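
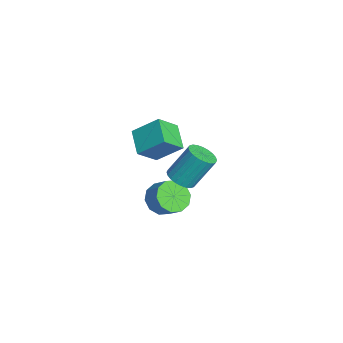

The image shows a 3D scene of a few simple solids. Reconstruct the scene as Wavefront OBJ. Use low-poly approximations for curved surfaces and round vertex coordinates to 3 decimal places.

v 1.793 1.434 -2.821
v 2.606 1.588 -2.897
v 2.559 2.68 -1.174
v 1.747 2.526 -1.099
v 2.479 1.838 -3.059
v 2.432 2.93 -1.336
v 2.247 2.026 -3.184
v 2.201 3.118 -1.462
v 1.947 2.125 -3.255
v 1.9 3.217 -1.533
v 1.623 2.118 -3.26
v 1.577 3.21 -1.537
v 1.325 2.007 -3.197
v 1.279 3.099 -1.475
v 1.099 1.809 -3.078
v 1.052 2.901 -1.355
v 0.978 1.554 -2.919
v 0.931 2.646 -1.197
v 0.981 1.28 -2.746
v 0.934 2.372 -1.023
v 1.108 1.03 -2.584
v 1.061 2.122 -0.861
v 1.339 0.842 -2.458
v 1.293 1.934 -0.736
v 1.64 0.743 -2.387
v 1.593 1.835 -0.665
v 1.963 0.75 -2.383
v 1.917 1.842 -0.66
v 2.261 0.861 -2.445
v 2.215 1.953 -0.723
v 2.488 1.059 -2.565
v 2.441 2.151 -0.842
v 2.609 1.314 -2.723
v 2.562 2.406 -1.001
v 3.2 -1.108 1.999
v 3.599 0.136 3.056
v 2.664 -0.133 1.054
v 3.062 1.111 2.111
v 4.558 -0.991 1.349
v 4.956 0.253 2.406
v 4.021 -0.016 0.404
v 4.42 1.228 1.461
v 1.732 0.486 -4.345
v 2.274 0.808 -5.109
v 3.03 1.316 -4.359
v 2.488 0.994 -3.595
v 1.857 1.236 -4.979
v 2.613 1.744 -4.229
v 1.392 1.378 -4.607
v 2.148 1.886 -3.857
v 1.057 1.179 -4.135
v 1.813 1.687 -3.385
v 0.98 0.716 -3.743
v 1.736 1.224 -2.993
v 1.19 0.164 -3.581
v 1.946 0.672 -2.831
v 1.607 -0.264 -3.711
v 2.363 0.244 -2.961
v 2.072 -0.406 -4.083
v 2.828 0.102 -3.333
v 2.407 -0.207 -4.555
v 3.163 0.301 -3.805
v 2.484 0.256 -4.947
v 3.24 0.764 -4.197
f 2 1 5
f 2 5 3
f 3 5 6
f 3 6 4
f 5 1 7
f 5 7 6
f 6 7 8
f 6 8 4
f 7 1 9
f 7 9 8
f 8 9 10
f 8 10 4
f 9 1 11
f 9 11 10
f 10 11 12
f 10 12 4
f 11 1 13
f 11 13 12
f 12 13 14
f 12 14 4
f 13 1 15
f 13 15 14
f 14 15 16
f 14 16 4
f 15 1 17
f 15 17 16
f 16 17 18
f 16 18 4
f 17 1 19
f 17 19 18
f 18 19 20
f 18 20 4
f 19 1 21
f 19 21 20
f 20 21 22
f 20 22 4
f 21 1 23
f 21 23 22
f 22 23 24
f 22 24 4
f 23 1 25
f 23 25 24
f 24 25 26
f 24 26 4
f 25 1 27
f 25 27 26
f 26 27 28
f 26 28 4
f 27 1 29
f 27 29 28
f 28 29 30
f 28 30 4
f 29 1 31
f 29 31 30
f 30 31 32
f 30 32 4
f 31 1 33
f 31 33 32
f 32 33 34
f 32 34 4
f 33 1 2
f 33 2 34
f 34 2 3
f 34 3 4
f 36 38 35
f 39 36 35
f 35 38 37
f 37 39 35
f 36 42 38
f 40 36 39
f 40 42 36
f 38 42 37
f 41 39 37
f 37 42 41
f 41 40 39
f 42 40 41
f 44 43 47
f 44 47 45
f 45 47 48
f 45 48 46
f 47 43 49
f 47 49 48
f 48 49 50
f 48 50 46
f 49 43 51
f 49 51 50
f 50 51 52
f 50 52 46
f 51 43 53
f 51 53 52
f 52 53 54
f 52 54 46
f 53 43 55
f 53 55 54
f 54 55 56
f 54 56 46
f 55 43 57
f 55 57 56
f 56 57 58
f 56 58 46
f 57 43 59
f 57 59 58
f 58 59 60
f 58 60 46
f 59 43 61
f 59 61 60
f 60 61 62
f 60 62 46
f 61 43 63
f 61 63 62
f 62 63 64
f 62 64 46
f 63 43 44
f 63 44 64
f 64 44 45
f 64 45 46



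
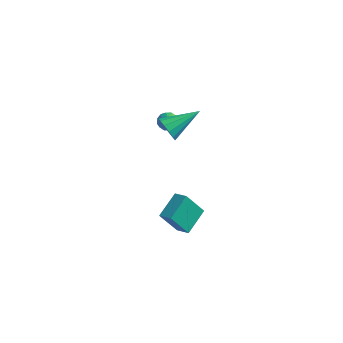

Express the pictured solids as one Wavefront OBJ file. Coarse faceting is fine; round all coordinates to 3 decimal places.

v -2.305 3.859 -4.188
v -1.965 3.336 -4.091
v -2.895 3.624 -3.389
v -2.555 3.101 -3.292
v -2.299 3.668 -3.185
v -1.935 3.813 -3.679
v -2.925 3.147 -3.801
v -2.561 3.292 -4.295
v -2.348 2.896 -3.852
v -1.961 3.218 -3.472
v -2.899 3.742 -4.008
v -2.512 4.064 -3.628
v -2.084 3.618 -4.21
v -2.776 3.342 -3.27
v -2.626 3.675 -3.208
v -2.426 3.368 -3.151
v -2.066 3.899 -3.968
v -1.866 3.592 -3.911
v -2.062 3.786 -3.378
v -2.994 3.368 -3.569
v -2.794 3.061 -3.512
v -2.434 3.592 -4.329
v -2.234 3.285 -4.272
v -2.798 3.174 -4.102
v -2.109 3.052 -4.012
v -2.455 2.914 -3.542
v -2.673 2.941 -3.841
v -2.459 3.026 -4.132
v -1.881 3.242 -3.789
v -2.228 3.103 -3.319
v -2.078 3.437 -3.256
v -1.864 3.522 -3.547
v -2.107 2.983 -3.648
v -2.632 3.857 -4.161
v -2.979 3.718 -3.691
v -2.996 3.438 -3.933
v -2.782 3.523 -4.224
v -2.405 4.046 -3.938
v -2.751 3.908 -3.468
v -2.401 3.934 -3.348
v -2.187 4.019 -3.639
v -2.753 3.977 -3.832
v 0.919 -4.733 -3.072
v 1.22 -3.3 -2.477
v 0.184 -4.431 -3.427
v 0.485 -2.998 -2.832
v 1.735 -4.342 -4.428
v 2.036 -2.909 -3.833
v 1 -4.04 -4.783
v 1.301 -2.607 -4.188
v -1.931 2.07 -2.985
v -1.455 1.99 -3.648
v -0.589 3.51 -2.195
v -1.757 2.326 -3.745
v -2.115 2.58 -3.6
v -2.414 2.673 -3.261
v -2.56 2.574 -2.834
v -2.506 2.316 -2.454
v -2.269 1.979 -2.244
v -1.925 1.672 -2.268
v -1.583 1.491 -2.52
v -1.351 1.494 -2.92
v -1.303 1.68 -3.34
f 1 38 17
f 38 12 41
f 17 41 6
f 38 41 17
f 1 17 13
f 17 6 18
f 13 18 2
f 17 18 13
f 1 13 22
f 13 2 23
f 22 23 8
f 13 23 22
f 1 22 34
f 22 8 37
f 34 37 11
f 22 37 34
f 1 34 38
f 34 11 42
f 38 42 12
f 34 42 38
f 2 18 29
f 18 6 32
f 29 32 10
f 18 32 29
f 6 41 19
f 41 12 40
f 19 40 5
f 41 40 19
f 12 42 39
f 42 11 35
f 39 35 3
f 42 35 39
f 11 37 36
f 37 8 24
f 36 24 7
f 37 24 36
f 8 23 28
f 23 2 25
f 28 25 9
f 23 25 28
f 4 30 16
f 30 10 31
f 16 31 5
f 30 31 16
f 4 16 14
f 16 5 15
f 14 15 3
f 16 15 14
f 4 14 21
f 14 3 20
f 21 20 7
f 14 20 21
f 4 21 26
f 21 7 27
f 26 27 9
f 21 27 26
f 4 26 30
f 26 9 33
f 30 33 10
f 26 33 30
f 5 31 19
f 31 10 32
f 19 32 6
f 31 32 19
f 3 15 39
f 15 5 40
f 39 40 12
f 15 40 39
f 7 20 36
f 20 3 35
f 36 35 11
f 20 35 36
f 9 27 28
f 27 7 24
f 28 24 8
f 27 24 28
f 10 33 29
f 33 9 25
f 29 25 2
f 33 25 29
f 44 46 43
f 47 44 43
f 43 46 45
f 45 47 43
f 44 50 46
f 48 44 47
f 48 50 44
f 46 50 45
f 49 47 45
f 45 50 49
f 49 48 47
f 50 48 49
f 52 51 54
f 52 54 53
f 54 51 55
f 54 55 53
f 55 51 56
f 55 56 53
f 56 51 57
f 56 57 53
f 57 51 58
f 57 58 53
f 58 51 59
f 58 59 53
f 59 51 60
f 59 60 53
f 60 51 61
f 60 61 53
f 61 51 62
f 61 62 53
f 62 51 63
f 62 63 53
f 63 51 52
f 63 52 53



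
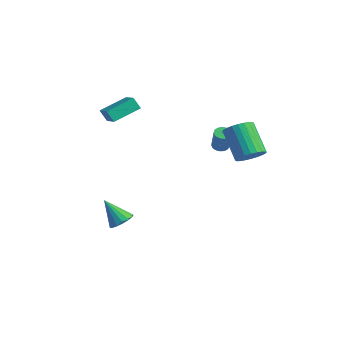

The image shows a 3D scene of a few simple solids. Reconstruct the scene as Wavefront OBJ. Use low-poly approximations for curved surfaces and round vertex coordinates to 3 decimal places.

v 4.245 2.497 2.562
v 4.684 3.238 2.784
v 3.195 3.685 4.24
v 2.755 2.943 4.018
v 4.474 3.356 2.533
v 2.985 3.803 3.99
v 4.23 3.343 2.287
v 2.741 3.79 3.743
v 3.987 3.201 2.083
v 2.498 3.648 3.539
v 3.784 2.952 1.951
v 2.295 3.399 3.408
v 3.651 2.634 1.913
v 2.162 3.08 3.369
v 3.608 2.295 1.973
v 2.119 2.741 3.43
v 3.662 1.986 2.123
v 2.173 2.432 3.579
v 3.805 1.755 2.34
v 2.316 2.202 3.796
v 4.015 1.637 2.59
v 2.526 2.084 4.047
v 4.259 1.65 2.837
v 2.77 2.097 4.293
v 4.502 1.792 3.041
v 3.013 2.239 4.497
v 4.705 2.041 3.172
v 3.216 2.488 4.629
v 4.838 2.36 3.211
v 3.349 2.806 4.667
v 4.881 2.699 3.15
v 3.392 3.145 4.607
v 4.827 3.008 3.001
v 3.338 3.454 4.457
v 0.505 3.788 1.129
v 0.953 3.618 0.953
v 1.383 3.383 2.275
v 0.935 3.552 2.451
v 0.989 3.858 0.984
v 1.419 3.622 2.306
v 0.914 4.081 1.048
v 1.344 3.846 2.37
v 0.746 4.237 1.131
v 1.176 4.002 2.453
v 0.522 4.29 1.213
v 0.952 4.055 2.535
v 0.295 4.228 1.276
v 0.725 3.993 2.598
v 0.115 4.066 1.305
v 0.545 3.83 2.627
v 0.025 3.839 1.294
v 0.455 3.604 2.616
v 0.045 3.601 1.245
v 0.475 3.365 2.567
v 0.17 3.405 1.17
v 0.6 3.17 2.492
v 0.372 3.297 1.085
v 0.802 3.062 2.407
v 0.604 3.302 1.01
v 1.034 3.066 2.332
v 0.814 3.417 0.963
v 1.244 3.182 2.285
v -3.899 -0.744 3.005
v -4.333 -0.895 3.696
v -3.563 0.908 3.578
v -3.997 0.756 4.269
v -2.743 -1.196 3.631
v -3.177 -1.348 4.322
v -2.407 0.455 4.204
v -2.841 0.304 4.895
v -1.026 -2.203 -3.226
v -0.625 -2.861 -3.106
v -2.054 -2.577 -1.834
v -0.432 -2.58 -2.889
v -0.399 -2.198 -2.761
v -0.534 -1.818 -2.759
v -0.801 -1.54 -2.881
v -1.128 -1.441 -3.096
v -1.427 -1.545 -3.345
v -1.62 -1.826 -3.563
v -1.653 -2.207 -3.69
v -1.518 -2.588 -3.693
v -1.251 -2.865 -3.57
v -0.924 -2.965 -3.356
f 2 1 5
f 2 5 3
f 3 5 6
f 3 6 4
f 5 1 7
f 5 7 6
f 6 7 8
f 6 8 4
f 7 1 9
f 7 9 8
f 8 9 10
f 8 10 4
f 9 1 11
f 9 11 10
f 10 11 12
f 10 12 4
f 11 1 13
f 11 13 12
f 12 13 14
f 12 14 4
f 13 1 15
f 13 15 14
f 14 15 16
f 14 16 4
f 15 1 17
f 15 17 16
f 16 17 18
f 16 18 4
f 17 1 19
f 17 19 18
f 18 19 20
f 18 20 4
f 19 1 21
f 19 21 20
f 20 21 22
f 20 22 4
f 21 1 23
f 21 23 22
f 22 23 24
f 22 24 4
f 23 1 25
f 23 25 24
f 24 25 26
f 24 26 4
f 25 1 27
f 25 27 26
f 26 27 28
f 26 28 4
f 27 1 29
f 27 29 28
f 28 29 30
f 28 30 4
f 29 1 31
f 29 31 30
f 30 31 32
f 30 32 4
f 31 1 33
f 31 33 32
f 32 33 34
f 32 34 4
f 33 1 2
f 33 2 34
f 34 2 3
f 34 3 4
f 36 35 39
f 36 39 37
f 37 39 40
f 37 40 38
f 39 35 41
f 39 41 40
f 40 41 42
f 40 42 38
f 41 35 43
f 41 43 42
f 42 43 44
f 42 44 38
f 43 35 45
f 43 45 44
f 44 45 46
f 44 46 38
f 45 35 47
f 45 47 46
f 46 47 48
f 46 48 38
f 47 35 49
f 47 49 48
f 48 49 50
f 48 50 38
f 49 35 51
f 49 51 50
f 50 51 52
f 50 52 38
f 51 35 53
f 51 53 52
f 52 53 54
f 52 54 38
f 53 35 55
f 53 55 54
f 54 55 56
f 54 56 38
f 55 35 57
f 55 57 56
f 56 57 58
f 56 58 38
f 57 35 59
f 57 59 58
f 58 59 60
f 58 60 38
f 59 35 61
f 59 61 60
f 60 61 62
f 60 62 38
f 61 35 36
f 61 36 62
f 62 36 37
f 62 37 38
f 64 66 63
f 67 64 63
f 63 66 65
f 65 67 63
f 64 70 66
f 68 64 67
f 68 70 64
f 66 70 65
f 69 67 65
f 65 70 69
f 69 68 67
f 70 68 69
f 72 71 74
f 72 74 73
f 74 71 75
f 74 75 73
f 75 71 76
f 75 76 73
f 76 71 77
f 76 77 73
f 77 71 78
f 77 78 73
f 78 71 79
f 78 79 73
f 79 71 80
f 79 80 73
f 80 71 81
f 80 81 73
f 81 71 82
f 81 82 73
f 82 71 83
f 82 83 73
f 83 71 84
f 83 84 73
f 84 71 72
f 84 72 73



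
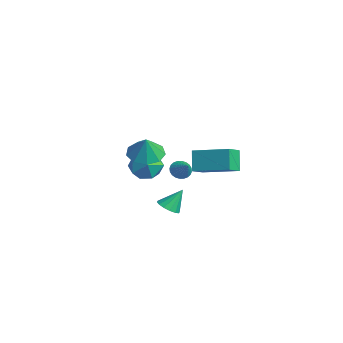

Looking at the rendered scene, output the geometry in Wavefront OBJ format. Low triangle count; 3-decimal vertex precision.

v 1.137 -1.506 -0.699
v 1.627 -2.252 -0.994
v 1.603 -1.634 0.399
v 1.971 -1.715 -1.078
v 1.925 -1.081 -0.985
v 1.509 -0.646 -0.758
v 0.92 -0.613 -0.503
v 0.432 -0.998 -0.341
v 0.273 -1.622 -0.346
v 0.519 -2.191 -0.516
v 1.054 -2.44 -0.772
v -0.929 -0.958 -2.619
v -0.118 -0.46 -2.845
v -0.122 -1.78 -1.535
v 0.689 -1.282 -1.761
v -0.052 -0.832 -1.308
v -0.551 -0.323 -1.978
v 0.311 -1.917 -2.402
v -0.188 -1.408 -3.072
v 0.648 -1.052 -2.711
v 0.424 -0.382 -2.035
v -0.664 -1.858 -2.345
v -0.888 -1.188 -1.669
v 3.94 -1.296 -2.995
v 4.392 -1.652 -2.765
v 3.96 -0.604 -1.965
v 4.543 -1.418 -2.925
v 4.533 -1.152 -3.103
v 4.363 -0.924 -3.253
v 4.08 -0.796 -3.333
v 3.76 -0.801 -3.323
v 3.487 -0.939 -3.225
v 3.336 -1.173 -3.065
v 3.346 -1.439 -2.886
v 3.516 -1.667 -2.736
v 3.799 -1.796 -2.656
v 4.119 -1.79 -2.666
v 1.403 1.234 -2.296
v 0.8 1.424 -1.229
v 2.735 2.623 -1.791
v 2.132 2.813 -0.724
v 1.988 0.507 -1.836
v 1.385 0.697 -0.769
v 3.32 1.896 -1.331
v 2.717 2.086 -0.264
v -3.122 1.619 -4.286
v -2.767 1.673 -4.754
v -2.218 1.681 -3.594
v -2.817 1.893 -4.71
v -2.912 2.072 -4.601
v -3.04 2.181 -4.444
v -3.18 2.205 -4.263
v -3.312 2.14 -4.085
v -3.414 1.995 -3.938
v -3.472 1.793 -3.844
v -3.477 1.565 -3.818
v -3.427 1.344 -3.862
v -3.331 1.166 -3.971
v -3.204 1.056 -4.128
v -3.063 1.032 -4.309
v -2.932 1.097 -4.487
v -2.83 1.242 -4.634
v -2.772 1.444 -4.728
f 2 1 4
f 2 4 3
f 4 1 5
f 4 5 3
f 5 1 6
f 5 6 3
f 6 1 7
f 6 7 3
f 7 1 8
f 7 8 3
f 8 1 9
f 8 9 3
f 9 1 10
f 9 10 3
f 10 1 11
f 10 11 3
f 11 1 2
f 11 2 3
f 12 23 17
f 12 17 13
f 12 13 19
f 12 19 22
f 12 22 23
f 13 17 21
f 17 23 16
f 23 22 14
f 22 19 18
f 19 13 20
f 15 21 16
f 15 16 14
f 15 14 18
f 15 18 20
f 15 20 21
f 16 21 17
f 14 16 23
f 18 14 22
f 20 18 19
f 21 20 13
f 25 24 27
f 25 27 26
f 27 24 28
f 27 28 26
f 28 24 29
f 28 29 26
f 29 24 30
f 29 30 26
f 30 24 31
f 30 31 26
f 31 24 32
f 31 32 26
f 32 24 33
f 32 33 26
f 33 24 34
f 33 34 26
f 34 24 35
f 34 35 26
f 35 24 36
f 35 36 26
f 36 24 37
f 36 37 26
f 37 24 25
f 37 25 26
f 39 41 38
f 42 39 38
f 38 41 40
f 40 42 38
f 39 45 41
f 43 39 42
f 43 45 39
f 41 45 40
f 44 42 40
f 40 45 44
f 44 43 42
f 45 43 44
f 47 46 49
f 47 49 48
f 49 46 50
f 49 50 48
f 50 46 51
f 50 51 48
f 51 46 52
f 51 52 48
f 52 46 53
f 52 53 48
f 53 46 54
f 53 54 48
f 54 46 55
f 54 55 48
f 55 46 56
f 55 56 48
f 56 46 57
f 56 57 48
f 57 46 58
f 57 58 48
f 58 46 59
f 58 59 48
f 59 46 60
f 59 60 48
f 60 46 61
f 60 61 48
f 61 46 62
f 61 62 48
f 62 46 63
f 62 63 48
f 63 46 47
f 63 47 48



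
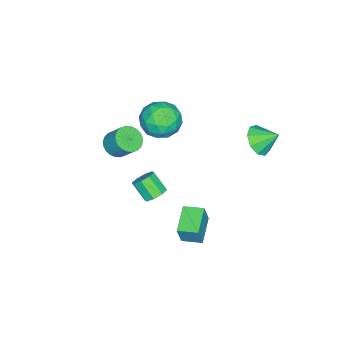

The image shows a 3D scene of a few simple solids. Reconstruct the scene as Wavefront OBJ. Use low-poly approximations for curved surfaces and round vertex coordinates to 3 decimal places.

v 2.357 0.198 0.512
v 2.971 -0.013 0.479
v 2.737 -0.829 1.356
v 2.123 -0.618 1.388
v 2.914 0.356 0.808
v 2.68 -0.46 1.684
v 2.53 0.633 0.963
v 2.296 -0.183 1.839
v 2.045 0.655 0.854
v 1.811 -0.161 1.73
v 1.743 0.409 0.544
v 1.509 -0.407 1.421
v 1.8 0.04 0.216
v 1.566 -0.776 1.092
v 2.184 -0.237 0.061
v 1.95 -1.053 0.937
v 2.669 -0.259 0.17
v 2.435 -1.075 1.046
v -3.431 -1.297 -0.132
v -2.75 -1.515 0.856
v -4.21 -3.105 0.004
v -3.529 -3.323 0.992
v -4.441 -2.515 1.046
v -3.96 -1.398 0.962
v -3 -3.222 -0.102
v -2.519 -2.105 -0.186
v -2.484 -2.705 0.875
v -3.375 -2.268 1.584
v -3.585 -2.352 -0.724
v -4.476 -1.915 -0.015
v -3.022 -1.247 0.35
v -3.938 -3.373 0.51
v -4.474 -2.898 0.542
v -4.074 -3.026 1.123
v -3.733 -1.178 0.412
v -3.333 -1.307 0.993
v -4.327 -1.894 1.105
v -3.627 -3.313 -0.133
v -3.227 -3.442 0.448
v -2.886 -1.594 -0.263
v -2.486 -1.722 0.318
v -2.633 -2.726 -0.245
v -2.466 -2.075 0.942
v -2.924 -3.138 1.022
v -2.613 -3.079 0.379
v -2.33 -2.422 0.329
v -2.989 -1.818 1.359
v -3.447 -2.881 1.439
v -3.983 -2.406 1.471
v -3.7 -1.749 1.421
v -2.833 -2.518 1.37
v -3.513 -1.739 -0.579
v -3.971 -2.802 -0.499
v -3.26 -2.871 -0.561
v -2.977 -2.214 -0.611
v -4.036 -1.482 -0.162
v -4.494 -2.545 -0.082
v -4.63 -2.198 0.531
v -4.347 -1.541 0.481
v -4.127 -2.102 -0.51
v 1.652 1.603 -1.342
v 2.075 1.549 -0.093
v 1.448 2.657 -1.228
v 1.871 2.604 0.021
v 3.109 1.936 -1.821
v 3.532 1.883 -0.572
v 2.905 2.991 -1.707
v 3.328 2.937 -0.458
v -3.663 3.163 0.784
v -2.765 3.46 0.566
v -3.817 4.197 1.556
v -3.201 3.717 0.135
v -3.852 3.714 0.008
v -4.415 3.453 0.244
v -4.625 3.057 0.733
v -4.386 2.71 1.245
v -3.808 2.575 1.542
v -3.162 2.715 1.484
v -2.75 3.065 1.098
v -1.069 -3.687 -0.102
v -0.295 -3.922 -0.06
v -0.097 -3.088 0.944
v -0.871 -2.853 0.902
v -0.276 -3.681 -0.264
v -0.077 -2.848 0.74
v -0.377 -3.441 -0.443
v -0.178 -2.608 0.561
v -0.583 -3.239 -0.57
v -0.385 -2.405 0.434
v -0.864 -3.104 -0.626
v -0.665 -2.271 0.378
v -1.176 -3.059 -0.602
v -0.977 -2.225 0.402
v -1.471 -3.109 -0.502
v -1.273 -2.275 0.502
v -1.706 -3.247 -0.341
v -1.507 -2.413 0.662
v -1.843 -3.452 -0.144
v -1.645 -2.618 0.86
v -1.863 -3.692 0.06
v -1.664 -2.859 1.064
v -1.762 -3.932 0.239
v -1.563 -3.099 1.243
v -1.555 -4.135 0.366
v -1.357 -3.301 1.37
v -1.275 -4.269 0.422
v -1.076 -3.436 1.426
v -0.963 -4.315 0.398
v -0.764 -3.481 1.402
v -0.667 -4.265 0.298
v -0.469 -3.431 1.302
v -0.433 -4.127 0.138
v -0.234 -3.293 1.141
f 2 1 5
f 2 5 3
f 3 5 6
f 3 6 4
f 5 1 7
f 5 7 6
f 6 7 8
f 6 8 4
f 7 1 9
f 7 9 8
f 8 9 10
f 8 10 4
f 9 1 11
f 9 11 10
f 10 11 12
f 10 12 4
f 11 1 13
f 11 13 12
f 12 13 14
f 12 14 4
f 13 1 15
f 13 15 14
f 14 15 16
f 14 16 4
f 15 1 17
f 15 17 16
f 16 17 18
f 16 18 4
f 17 1 2
f 17 2 18
f 18 2 3
f 18 3 4
f 19 56 35
f 56 30 59
f 35 59 24
f 56 59 35
f 19 35 31
f 35 24 36
f 31 36 20
f 35 36 31
f 19 31 40
f 31 20 41
f 40 41 26
f 31 41 40
f 19 40 52
f 40 26 55
f 52 55 29
f 40 55 52
f 19 52 56
f 52 29 60
f 56 60 30
f 52 60 56
f 20 36 47
f 36 24 50
f 47 50 28
f 36 50 47
f 24 59 37
f 59 30 58
f 37 58 23
f 59 58 37
f 30 60 57
f 60 29 53
f 57 53 21
f 60 53 57
f 29 55 54
f 55 26 42
f 54 42 25
f 55 42 54
f 26 41 46
f 41 20 43
f 46 43 27
f 41 43 46
f 22 48 34
f 48 28 49
f 34 49 23
f 48 49 34
f 22 34 32
f 34 23 33
f 32 33 21
f 34 33 32
f 22 32 39
f 32 21 38
f 39 38 25
f 32 38 39
f 22 39 44
f 39 25 45
f 44 45 27
f 39 45 44
f 22 44 48
f 44 27 51
f 48 51 28
f 44 51 48
f 23 49 37
f 49 28 50
f 37 50 24
f 49 50 37
f 21 33 57
f 33 23 58
f 57 58 30
f 33 58 57
f 25 38 54
f 38 21 53
f 54 53 29
f 38 53 54
f 27 45 46
f 45 25 42
f 46 42 26
f 45 42 46
f 28 51 47
f 51 27 43
f 47 43 20
f 51 43 47
f 62 64 61
f 65 62 61
f 61 64 63
f 63 65 61
f 62 68 64
f 66 62 65
f 66 68 62
f 64 68 63
f 67 65 63
f 63 68 67
f 67 66 65
f 68 66 67
f 70 69 72
f 70 72 71
f 72 69 73
f 72 73 71
f 73 69 74
f 73 74 71
f 74 69 75
f 74 75 71
f 75 69 76
f 75 76 71
f 76 69 77
f 76 77 71
f 77 69 78
f 77 78 71
f 78 69 79
f 78 79 71
f 79 69 70
f 79 70 71
f 81 80 84
f 81 84 82
f 82 84 85
f 82 85 83
f 84 80 86
f 84 86 85
f 85 86 87
f 85 87 83
f 86 80 88
f 86 88 87
f 87 88 89
f 87 89 83
f 88 80 90
f 88 90 89
f 89 90 91
f 89 91 83
f 90 80 92
f 90 92 91
f 91 92 93
f 91 93 83
f 92 80 94
f 92 94 93
f 93 94 95
f 93 95 83
f 94 80 96
f 94 96 95
f 95 96 97
f 95 97 83
f 96 80 98
f 96 98 97
f 97 98 99
f 97 99 83
f 98 80 100
f 98 100 99
f 99 100 101
f 99 101 83
f 100 80 102
f 100 102 101
f 101 102 103
f 101 103 83
f 102 80 104
f 102 104 103
f 103 104 105
f 103 105 83
f 104 80 106
f 104 106 105
f 105 106 107
f 105 107 83
f 106 80 108
f 106 108 107
f 107 108 109
f 107 109 83
f 108 80 110
f 108 110 109
f 109 110 111
f 109 111 83
f 110 80 112
f 110 112 111
f 111 112 113
f 111 113 83
f 112 80 81
f 112 81 113
f 113 81 82
f 113 82 83



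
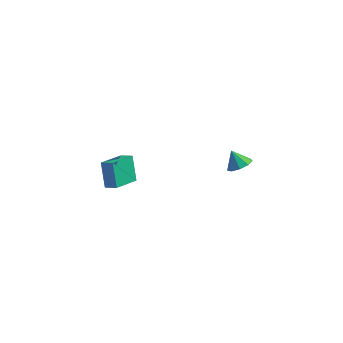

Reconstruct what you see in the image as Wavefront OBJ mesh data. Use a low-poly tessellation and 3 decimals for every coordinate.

v 4.182 1.325 2.434
v 4.611 1.909 2.512
v 3.638 1.615 3.246
v 4.226 2.019 2.214
v 3.819 1.804 2.02
v 3.582 1.365 2.019
v 3.626 0.906 2.212
v 3.929 0.644 2.509
v 4.351 0.7 2.77
v 4.693 1.048 2.875
v 4.796 1.526 2.772
v -4.143 3.601 -2.001
v -3.422 3.443 -1.666
v -3.496 5.129 -2.673
v -2.775 4.971 -2.338
v -3.685 2.809 -3.362
v -2.964 2.651 -3.027
v -3.038 4.337 -4.034
v -2.317 4.179 -3.699
f 2 1 4
f 2 4 3
f 4 1 5
f 4 5 3
f 5 1 6
f 5 6 3
f 6 1 7
f 6 7 3
f 7 1 8
f 7 8 3
f 8 1 9
f 8 9 3
f 9 1 10
f 9 10 3
f 10 1 11
f 10 11 3
f 11 1 2
f 11 2 3
f 13 15 12
f 16 13 12
f 12 15 14
f 14 16 12
f 13 19 15
f 17 13 16
f 17 19 13
f 15 19 14
f 18 16 14
f 14 19 18
f 18 17 16
f 19 17 18



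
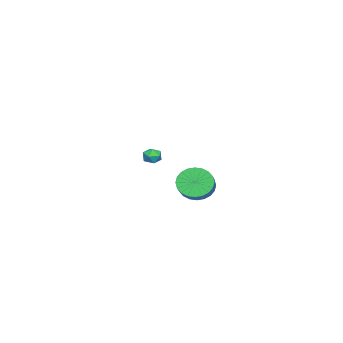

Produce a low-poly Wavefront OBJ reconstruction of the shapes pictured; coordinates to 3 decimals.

v 3.421 2.495 -2.463
v 3.979 2.304 -3.283
v 4.997 2.595 -2.657
v 4.439 2.785 -1.837
v 3.9 2.687 -3.331
v 4.918 2.977 -2.705
v 3.747 3.041 -3.247
v 4.766 3.331 -2.621
v 3.545 3.311 -3.044
v 4.564 3.602 -2.418
v 3.324 3.458 -2.753
v 4.343 3.748 -2.127
v 3.118 3.457 -2.417
v 4.136 3.748 -1.791
v 2.958 3.31 -2.088
v 3.976 3.601 -1.462
v 2.868 3.039 -1.816
v 3.886 3.33 -1.19
v 2.863 2.685 -1.643
v 3.881 2.976 -1.017
v 2.942 2.303 -1.595
v 3.96 2.593 -0.969
v 3.094 1.949 -1.679
v 4.113 2.239 -1.053
v 3.296 1.678 -1.882
v 4.315 1.969 -1.256
v 3.517 1.532 -2.173
v 4.536 1.822 -1.547
v 3.724 1.532 -2.509
v 4.742 1.823 -1.883
v 3.884 1.679 -2.838
v 4.902 1.97 -2.212
v 3.974 1.95 -3.11
v 4.992 2.241 -2.484
v -3.352 -2.426 -3.153
v -2.967 -2.939 -3.164
v -4.153 -3.021 -3.436
v -3.768 -3.534 -3.447
v -3.916 -3.256 -2.889
v -3.421 -2.888 -2.713
v -3.699 -3.072 -3.887
v -3.204 -2.704 -3.711
v -3.182 -3.338 -3.617
v -3.316 -3.452 -3
v -3.804 -2.508 -3.6
v -3.938 -2.622 -2.983
f 2 1 5
f 2 5 3
f 3 5 6
f 3 6 4
f 5 1 7
f 5 7 6
f 6 7 8
f 6 8 4
f 7 1 9
f 7 9 8
f 8 9 10
f 8 10 4
f 9 1 11
f 9 11 10
f 10 11 12
f 10 12 4
f 11 1 13
f 11 13 12
f 12 13 14
f 12 14 4
f 13 1 15
f 13 15 14
f 14 15 16
f 14 16 4
f 15 1 17
f 15 17 16
f 16 17 18
f 16 18 4
f 17 1 19
f 17 19 18
f 18 19 20
f 18 20 4
f 19 1 21
f 19 21 20
f 20 21 22
f 20 22 4
f 21 1 23
f 21 23 22
f 22 23 24
f 22 24 4
f 23 1 25
f 23 25 24
f 24 25 26
f 24 26 4
f 25 1 27
f 25 27 26
f 26 27 28
f 26 28 4
f 27 1 29
f 27 29 28
f 28 29 30
f 28 30 4
f 29 1 31
f 29 31 30
f 30 31 32
f 30 32 4
f 31 1 33
f 31 33 32
f 32 33 34
f 32 34 4
f 33 1 2
f 33 2 34
f 34 2 3
f 34 3 4
f 35 46 40
f 35 40 36
f 35 36 42
f 35 42 45
f 35 45 46
f 36 40 44
f 40 46 39
f 46 45 37
f 45 42 41
f 42 36 43
f 38 44 39
f 38 39 37
f 38 37 41
f 38 41 43
f 38 43 44
f 39 44 40
f 37 39 46
f 41 37 45
f 43 41 42
f 44 43 36



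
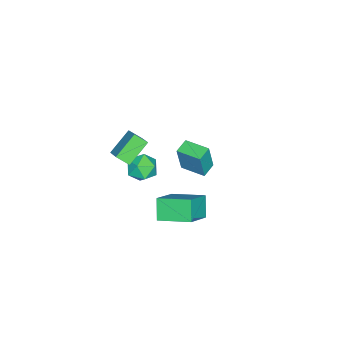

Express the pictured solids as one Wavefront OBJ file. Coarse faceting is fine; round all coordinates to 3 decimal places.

v 1.265 -0.043 0.764
v 1.84 -0.908 0.984
v 0.52 -0.872 -0.544
v 1.095 -1.737 -0.324
v 0.331 -1.423 0.343
v 0.791 -0.911 1.152
v 1.569 -0.869 -0.712
v 2.029 -0.357 0.097
v 2.028 -1.419 0.072
v 1.263 -1.761 0.724
v 1.097 -0.019 -0.284
v 0.332 -0.361 0.368
v -4.49 -0.088 -4.004
v -4.144 -0.26 -2.011
v -4.182 1.561 -3.915
v -3.836 1.389 -1.922
v -3.464 -0.269 -4.198
v -3.118 -0.441 -2.205
v -3.156 1.38 -4.109
v -2.81 1.208 -2.116
v 2.774 1.633 0.208
v 4.475 1.406 1.453
v 2.633 3.662 0.77
v 4.334 3.435 2.015
v 3.646 2.005 -0.915
v 5.347 1.778 0.33
v 3.505 4.034 -0.353
v 5.206 3.807 0.892
v 1.369 -0.779 3.328
v 1.507 -1.556 3.926
v 2.281 -0.018 4.107
v 2.418 -0.796 4.705
v 2.742 -1.344 2.275
v 2.879 -2.122 2.873
v 3.653 -0.584 3.054
v 3.791 -1.361 3.652
f 1 12 6
f 1 6 2
f 1 2 8
f 1 8 11
f 1 11 12
f 2 6 10
f 6 12 5
f 12 11 3
f 11 8 7
f 8 2 9
f 4 10 5
f 4 5 3
f 4 3 7
f 4 7 9
f 4 9 10
f 5 10 6
f 3 5 12
f 7 3 11
f 9 7 8
f 10 9 2
f 14 16 13
f 17 14 13
f 13 16 15
f 15 17 13
f 14 20 16
f 18 14 17
f 18 20 14
f 16 20 15
f 19 17 15
f 15 20 19
f 19 18 17
f 20 18 19
f 22 24 21
f 25 22 21
f 21 24 23
f 23 25 21
f 22 28 24
f 26 22 25
f 26 28 22
f 24 28 23
f 27 25 23
f 23 28 27
f 27 26 25
f 28 26 27
f 30 32 29
f 33 30 29
f 29 32 31
f 31 33 29
f 30 36 32
f 34 30 33
f 34 36 30
f 32 36 31
f 35 33 31
f 31 36 35
f 35 34 33
f 36 34 35



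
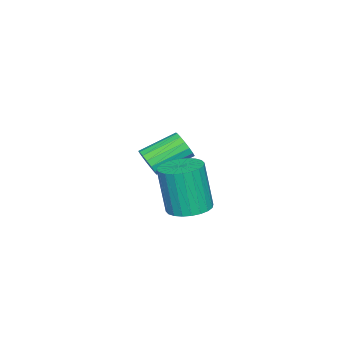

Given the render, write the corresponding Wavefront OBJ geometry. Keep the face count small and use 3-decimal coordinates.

v 1.121 0.341 2.618
v 1.529 -0.337 2.501
v 1.467 -0.699 4.385
v 1.059 -0.021 4.502
v 1.761 -0.133 2.547
v 1.7 -0.496 4.432
v 1.895 0.142 2.605
v 1.834 -0.22 4.489
v 1.912 0.448 2.664
v 1.851 0.086 4.549
v 1.808 0.738 2.716
v 1.747 0.376 4.601
v 1.6 0.967 2.754
v 1.538 0.605 4.638
v 1.318 1.101 2.77
v 1.257 0.739 4.655
v 1.007 1.12 2.764
v 0.946 0.757 4.648
v 0.713 1.019 2.735
v 0.651 0.657 4.619
v 0.48 0.816 2.688
v 0.419 0.453 4.573
v 0.346 0.54 2.631
v 0.285 0.178 4.515
v 0.329 0.234 2.571
v 0.268 -0.128 4.456
v 0.433 -0.056 2.519
v 0.372 -0.418 4.404
v 0.642 -0.285 2.482
v 0.58 -0.647 4.366
v 0.923 -0.419 2.465
v 0.862 -0.781 4.35
v 1.234 -0.437 2.472
v 1.173 -0.8 4.356
v -2.369 -2.895 2.228
v -2.035 -2.926 2.761
v -3.038 -1.915 3.446
v -3.371 -1.885 2.912
v -1.908 -2.698 2.61
v -2.911 -1.687 3.295
v -1.887 -2.515 2.371
v -2.89 -1.504 3.056
v -1.976 -2.419 2.099
v -2.979 -1.409 2.784
v -2.155 -2.433 1.857
v -3.158 -1.422 2.542
v -2.383 -2.552 1.699
v -3.386 -1.541 2.384
v -2.608 -2.75 1.663
v -3.611 -1.739 2.348
v -2.777 -2.981 1.756
v -3.78 -1.971 2.441
v -2.853 -3.193 1.957
v -3.856 -2.182 2.642
v -2.818 -3.336 2.22
v -3.821 -2.326 2.905
v -2.68 -3.379 2.485
v -3.683 -2.368 3.169
v -2.471 -3.31 2.69
v -3.474 -2.3 3.375
v -2.238 -3.147 2.79
v -3.241 -2.136 3.475
f 2 1 5
f 2 5 3
f 3 5 6
f 3 6 4
f 5 1 7
f 5 7 6
f 6 7 8
f 6 8 4
f 7 1 9
f 7 9 8
f 8 9 10
f 8 10 4
f 9 1 11
f 9 11 10
f 10 11 12
f 10 12 4
f 11 1 13
f 11 13 12
f 12 13 14
f 12 14 4
f 13 1 15
f 13 15 14
f 14 15 16
f 14 16 4
f 15 1 17
f 15 17 16
f 16 17 18
f 16 18 4
f 17 1 19
f 17 19 18
f 18 19 20
f 18 20 4
f 19 1 21
f 19 21 20
f 20 21 22
f 20 22 4
f 21 1 23
f 21 23 22
f 22 23 24
f 22 24 4
f 23 1 25
f 23 25 24
f 24 25 26
f 24 26 4
f 25 1 27
f 25 27 26
f 26 27 28
f 26 28 4
f 27 1 29
f 27 29 28
f 28 29 30
f 28 30 4
f 29 1 31
f 29 31 30
f 30 31 32
f 30 32 4
f 31 1 33
f 31 33 32
f 32 33 34
f 32 34 4
f 33 1 2
f 33 2 34
f 34 2 3
f 34 3 4
f 36 35 39
f 36 39 37
f 37 39 40
f 37 40 38
f 39 35 41
f 39 41 40
f 40 41 42
f 40 42 38
f 41 35 43
f 41 43 42
f 42 43 44
f 42 44 38
f 43 35 45
f 43 45 44
f 44 45 46
f 44 46 38
f 45 35 47
f 45 47 46
f 46 47 48
f 46 48 38
f 47 35 49
f 47 49 48
f 48 49 50
f 48 50 38
f 49 35 51
f 49 51 50
f 50 51 52
f 50 52 38
f 51 35 53
f 51 53 52
f 52 53 54
f 52 54 38
f 53 35 55
f 53 55 54
f 54 55 56
f 54 56 38
f 55 35 57
f 55 57 56
f 56 57 58
f 56 58 38
f 57 35 59
f 57 59 58
f 58 59 60
f 58 60 38
f 59 35 61
f 59 61 60
f 60 61 62
f 60 62 38
f 61 35 36
f 61 36 62
f 62 36 37
f 62 37 38



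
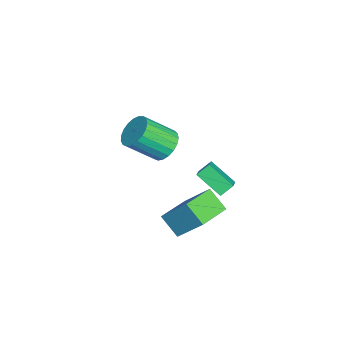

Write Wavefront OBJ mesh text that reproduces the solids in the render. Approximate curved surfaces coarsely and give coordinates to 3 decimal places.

v 2.236 0.833 -4.109
v 2.823 2.06 -2.576
v 0.633 1.884 -4.336
v 1.221 3.111 -2.803
v 2.899 1.649 -5.017
v 3.487 2.876 -3.484
v 1.297 2.7 -5.244
v 1.884 3.927 -3.711
v 2.869 3.755 -1.536
v 2.215 2.611 -0.611
v 2.577 4.331 -1.03
v 1.923 3.187 -0.105
v 3.997 3.693 -0.815
v 3.343 2.549 0.11
v 3.705 4.269 -0.309
v 3.051 3.125 0.616
v -3.136 0.728 -3.289
v -2.313 1.198 -2.971
v -1.961 -0.338 -1.613
v -2.784 -0.808 -1.931
v -2.604 1.354 -2.719
v -2.253 -0.182 -1.361
v -2.988 1.402 -2.565
v -2.636 -0.134 -1.207
v -3.397 1.333 -2.537
v -3.045 -0.203 -1.179
v -3.761 1.16 -2.639
v -3.409 -0.376 -1.281
v -4.017 0.912 -2.853
v -3.665 -0.624 -1.495
v -4.121 0.632 -3.143
v -3.769 -0.904 -1.785
v -4.054 0.368 -3.458
v -3.702 -1.167 -2.099
v -3.828 0.167 -3.743
v -3.476 -1.368 -2.385
v -3.483 0.063 -3.951
v -3.131 -1.472 -2.592
v -3.078 0.074 -4.043
v -2.726 -1.462 -2.685
v -2.683 0.198 -4.006
v -2.331 -1.338 -2.648
v -2.366 0.413 -3.844
v -2.014 -1.122 -2.486
v -2.182 0.683 -3.587
v -1.83 -0.853 -2.229
v -2.164 0.961 -3.278
v -1.812 -0.575 -1.92
f 2 4 1
f 5 2 1
f 1 4 3
f 3 5 1
f 2 8 4
f 6 2 5
f 6 8 2
f 4 8 3
f 7 5 3
f 3 8 7
f 7 6 5
f 8 6 7
f 10 12 9
f 13 10 9
f 9 12 11
f 11 13 9
f 10 16 12
f 14 10 13
f 14 16 10
f 12 16 11
f 15 13 11
f 11 16 15
f 15 14 13
f 16 14 15
f 18 17 21
f 18 21 19
f 19 21 22
f 19 22 20
f 21 17 23
f 21 23 22
f 22 23 24
f 22 24 20
f 23 17 25
f 23 25 24
f 24 25 26
f 24 26 20
f 25 17 27
f 25 27 26
f 26 27 28
f 26 28 20
f 27 17 29
f 27 29 28
f 28 29 30
f 28 30 20
f 29 17 31
f 29 31 30
f 30 31 32
f 30 32 20
f 31 17 33
f 31 33 32
f 32 33 34
f 32 34 20
f 33 17 35
f 33 35 34
f 34 35 36
f 34 36 20
f 35 17 37
f 35 37 36
f 36 37 38
f 36 38 20
f 37 17 39
f 37 39 38
f 38 39 40
f 38 40 20
f 39 17 41
f 39 41 40
f 40 41 42
f 40 42 20
f 41 17 43
f 41 43 42
f 42 43 44
f 42 44 20
f 43 17 45
f 43 45 44
f 44 45 46
f 44 46 20
f 45 17 47
f 45 47 46
f 46 47 48
f 46 48 20
f 47 17 18
f 47 18 48
f 48 18 19
f 48 19 20



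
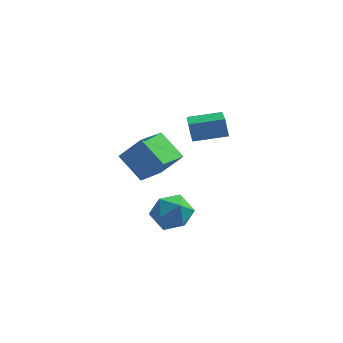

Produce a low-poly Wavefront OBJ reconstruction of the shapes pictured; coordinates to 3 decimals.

v 1.522 -3.354 -3.348
v 2.042 -2.786 -4.016
v 2.898 -3.574 -2.464
v 3.418 -3.006 -3.132
v 2.721 -2.571 -2.528
v 1.871 -2.436 -3.074
v 3.069 -3.924 -3.406
v 2.219 -3.789 -3.952
v 2.999 -3.139 -4.052
v 2.783 -2.302 -3.51
v 2.157 -4.058 -2.97
v 1.941 -3.221 -2.428
v 3.474 -4.037 1.899
v 3.271 -3.744 2.693
v 3.089 -2.276 1.153
v 2.887 -1.984 1.947
v 4.893 -3.636 2.113
v 4.691 -3.344 2.907
v 4.509 -1.876 1.367
v 4.306 -1.583 2.161
v 0.298 -3.488 0.239
v 1.239 -3.468 1.342
v 0.858 -1.965 -0.267
v 1.799 -1.944 0.836
v 1.361 -4.176 -0.656
v 2.302 -4.155 0.447
v 1.921 -2.652 -1.162
v 2.862 -2.632 -0.059
f 1 12 6
f 1 6 2
f 1 2 8
f 1 8 11
f 1 11 12
f 2 6 10
f 6 12 5
f 12 11 3
f 11 8 7
f 8 2 9
f 4 10 5
f 4 5 3
f 4 3 7
f 4 7 9
f 4 9 10
f 5 10 6
f 3 5 12
f 7 3 11
f 9 7 8
f 10 9 2
f 14 16 13
f 17 14 13
f 13 16 15
f 15 17 13
f 14 20 16
f 18 14 17
f 18 20 14
f 16 20 15
f 19 17 15
f 15 20 19
f 19 18 17
f 20 18 19
f 22 24 21
f 25 22 21
f 21 24 23
f 23 25 21
f 22 28 24
f 26 22 25
f 26 28 22
f 24 28 23
f 27 25 23
f 23 28 27
f 27 26 25
f 28 26 27



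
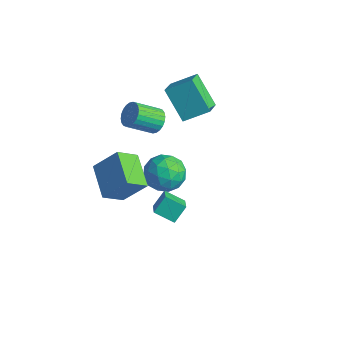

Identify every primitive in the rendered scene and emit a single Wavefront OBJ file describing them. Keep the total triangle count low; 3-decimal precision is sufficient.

v -1.334 -2.12 -3.138
v -1.542 -3.264 -2.239
v -3.108 -1.318 -2.529
v -3.316 -2.462 -1.63
v -0.464 -1.218 -1.79
v -0.672 -2.362 -0.891
v -2.238 -0.416 -1.181
v -2.446 -1.56 -0.282
v -2.746 2.037 -3.88
v -1.565 2.215 -3.777
v -2.475 0.125 -3.703
v -1.294 0.303 -3.6
v -2.031 0.655 -2.723
v -2.199 1.837 -2.833
v -1.841 0.503 -4.647
v -2.009 1.685 -4.757
v -1.006 1.267 -4.251
v -1.123 1.36 -3.062
v -2.917 0.98 -4.418
v -3.034 1.073 -3.229
v -2.18 2.294 -3.844
v -1.86 0.046 -3.636
v -2.294 0.253 -3.12
v -1.6 0.357 -3.06
v -2.552 2.072 -3.289
v -1.858 2.176 -3.229
v -2.132 1.259 -2.609
v -2.182 0.164 -4.251
v -1.488 0.268 -4.191
v -2.44 1.983 -4.42
v -1.746 2.087 -4.36
v -1.908 1.081 -4.871
v -1.157 1.841 -4.062
v -0.997 0.717 -3.958
v -1.318 0.835 -4.574
v -1.417 1.53 -4.638
v -1.226 1.896 -3.363
v -1.066 0.772 -3.259
v -1.5 0.979 -2.744
v -1.598 1.674 -2.808
v -0.897 1.339 -3.642
v -2.974 1.568 -4.221
v -2.814 0.444 -4.117
v -2.442 0.666 -4.672
v -2.54 1.361 -4.736
v -3.043 1.623 -3.522
v -2.883 0.499 -3.418
v -2.623 0.81 -2.842
v -2.722 1.505 -2.906
v -3.143 1.001 -3.838
v 1.868 -2.78 -0.316
v 1.853 -2.043 0.446
v 2.72 -2.195 -0.865
v 2.704 -1.458 -0.104
v 2.616 -3.342 0.244
v 2.6 -2.605 1.005
v 3.467 -2.757 -0.306
v 3.452 -2.02 0.456
v -1.823 2.599 0.581
v -1.138 1.64 1.218
v -3.248 2.597 2.109
v -2.564 1.637 2.746
v -0.996 3.703 1.354
v -0.312 2.743 1.991
v -2.422 3.7 2.882
v -1.737 2.741 3.519
v -1.979 0.599 1.284
v -1.299 0.281 1.272
v -1.862 -0.957 2.224
v -2.541 -0.639 2.236
v -1.278 0.453 1.508
v -1.841 -0.785 2.46
v -1.363 0.647 1.71
v -1.926 -0.591 2.662
v -1.542 0.833 1.847
v -2.105 -0.405 2.799
v -1.787 0.984 1.898
v -2.35 -0.254 2.85
v -2.062 1.077 1.856
v -2.625 -0.161 2.808
v -2.323 1.096 1.727
v -2.886 -0.142 2.679
v -2.533 1.04 1.53
v -3.096 -0.198 2.482
v -2.658 0.917 1.296
v -3.221 -0.321 2.248
v -2.679 0.745 1.06
v -3.242 -0.493 2.012
v -2.594 0.551 0.858
v -3.157 -0.687 1.81
v -2.415 0.365 0.721
v -2.978 -0.873 1.673
v -2.17 0.214 0.67
v -2.733 -1.024 1.622
v -1.895 0.121 0.712
v -2.458 -1.117 1.664
v -1.634 0.102 0.841
v -2.197 -1.136 1.793
v -1.424 0.158 1.038
v -1.987 -1.08 1.99
f 2 4 1
f 5 2 1
f 1 4 3
f 3 5 1
f 2 8 4
f 6 2 5
f 6 8 2
f 4 8 3
f 7 5 3
f 3 8 7
f 7 6 5
f 8 6 7
f 9 46 25
f 46 20 49
f 25 49 14
f 46 49 25
f 9 25 21
f 25 14 26
f 21 26 10
f 25 26 21
f 9 21 30
f 21 10 31
f 30 31 16
f 21 31 30
f 9 30 42
f 30 16 45
f 42 45 19
f 30 45 42
f 9 42 46
f 42 19 50
f 46 50 20
f 42 50 46
f 10 26 37
f 26 14 40
f 37 40 18
f 26 40 37
f 14 49 27
f 49 20 48
f 27 48 13
f 49 48 27
f 20 50 47
f 50 19 43
f 47 43 11
f 50 43 47
f 19 45 44
f 45 16 32
f 44 32 15
f 45 32 44
f 16 31 36
f 31 10 33
f 36 33 17
f 31 33 36
f 12 38 24
f 38 18 39
f 24 39 13
f 38 39 24
f 12 24 22
f 24 13 23
f 22 23 11
f 24 23 22
f 12 22 29
f 22 11 28
f 29 28 15
f 22 28 29
f 12 29 34
f 29 15 35
f 34 35 17
f 29 35 34
f 12 34 38
f 34 17 41
f 38 41 18
f 34 41 38
f 13 39 27
f 39 18 40
f 27 40 14
f 39 40 27
f 11 23 47
f 23 13 48
f 47 48 20
f 23 48 47
f 15 28 44
f 28 11 43
f 44 43 19
f 28 43 44
f 17 35 36
f 35 15 32
f 36 32 16
f 35 32 36
f 18 41 37
f 41 17 33
f 37 33 10
f 41 33 37
f 52 54 51
f 55 52 51
f 51 54 53
f 53 55 51
f 52 58 54
f 56 52 55
f 56 58 52
f 54 58 53
f 57 55 53
f 53 58 57
f 57 56 55
f 58 56 57
f 60 62 59
f 63 60 59
f 59 62 61
f 61 63 59
f 60 66 62
f 64 60 63
f 64 66 60
f 62 66 61
f 65 63 61
f 61 66 65
f 65 64 63
f 66 64 65
f 68 67 71
f 68 71 69
f 69 71 72
f 69 72 70
f 71 67 73
f 71 73 72
f 72 73 74
f 72 74 70
f 73 67 75
f 73 75 74
f 74 75 76
f 74 76 70
f 75 67 77
f 75 77 76
f 76 77 78
f 76 78 70
f 77 67 79
f 77 79 78
f 78 79 80
f 78 80 70
f 79 67 81
f 79 81 80
f 80 81 82
f 80 82 70
f 81 67 83
f 81 83 82
f 82 83 84
f 82 84 70
f 83 67 85
f 83 85 84
f 84 85 86
f 84 86 70
f 85 67 87
f 85 87 86
f 86 87 88
f 86 88 70
f 87 67 89
f 87 89 88
f 88 89 90
f 88 90 70
f 89 67 91
f 89 91 90
f 90 91 92
f 90 92 70
f 91 67 93
f 91 93 92
f 92 93 94
f 92 94 70
f 93 67 95
f 93 95 94
f 94 95 96
f 94 96 70
f 95 67 97
f 95 97 96
f 96 97 98
f 96 98 70
f 97 67 99
f 97 99 98
f 98 99 100
f 98 100 70
f 99 67 68
f 99 68 100
f 100 68 69
f 100 69 70



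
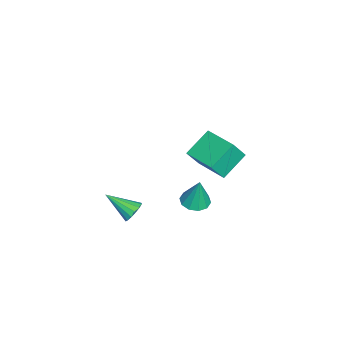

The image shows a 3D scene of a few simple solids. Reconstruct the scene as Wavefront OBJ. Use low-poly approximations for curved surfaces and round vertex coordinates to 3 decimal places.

v 2.883 -3.317 -3.624
v 3.456 -3.318 -3.445
v 2.617 -4.623 -2.776
v 3.306 -3.149 -3.232
v 3.043 -3.025 -3.124
v 2.736 -2.979 -3.15
v 2.47 -3.024 -3.303
v 2.314 -3.147 -3.542
v 2.311 -3.316 -3.802
v 2.461 -3.485 -4.015
v 2.724 -3.609 -4.123
v 3.03 -3.654 -4.098
v 3.297 -3.61 -3.945
v 3.453 -3.487 -3.706
v -2.124 -1.046 -4.181
v -3.173 -0.171 -3.291
v -0.923 0.277 -4.066
v -1.972 1.152 -3.177
v -1.648 -1.572 -3.103
v -2.697 -0.697 -2.214
v -0.447 -0.249 -2.989
v -1.496 0.626 -2.099
v 3.726 -0.459 -1.675
v 4.387 -0.646 -1.74
v 3.934 -0.241 -0.205
v 4.363 -0.224 -1.799
v 4.096 0.108 -1.811
v 3.688 0.224 -1.77
v 3.294 0.079 -1.693
v 3.066 -0.272 -1.609
v 3.09 -0.693 -1.55
v 3.357 -1.025 -1.539
v 3.765 -1.141 -1.579
v 4.159 -0.996 -1.656
f 2 1 4
f 2 4 3
f 4 1 5
f 4 5 3
f 5 1 6
f 5 6 3
f 6 1 7
f 6 7 3
f 7 1 8
f 7 8 3
f 8 1 9
f 8 9 3
f 9 1 10
f 9 10 3
f 10 1 11
f 10 11 3
f 11 1 12
f 11 12 3
f 12 1 13
f 12 13 3
f 13 1 14
f 13 14 3
f 14 1 2
f 14 2 3
f 16 18 15
f 19 16 15
f 15 18 17
f 17 19 15
f 16 22 18
f 20 16 19
f 20 22 16
f 18 22 17
f 21 19 17
f 17 22 21
f 21 20 19
f 22 20 21
f 24 23 26
f 24 26 25
f 26 23 27
f 26 27 25
f 27 23 28
f 27 28 25
f 28 23 29
f 28 29 25
f 29 23 30
f 29 30 25
f 30 23 31
f 30 31 25
f 31 23 32
f 31 32 25
f 32 23 33
f 32 33 25
f 33 23 34
f 33 34 25
f 34 23 24
f 34 24 25



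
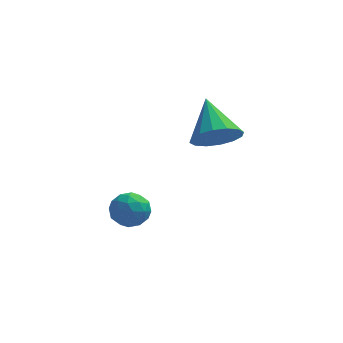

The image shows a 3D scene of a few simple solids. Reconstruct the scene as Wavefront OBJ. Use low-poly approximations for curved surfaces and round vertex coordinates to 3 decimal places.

v -1.87 0.868 -4.241
v -1.266 0.42 -4.004
v -2.554 0.48 -3.236
v -1.95 0.032 -2.999
v -1.894 0.818 -2.967
v -1.472 1.058 -3.588
v -2.348 -0.158 -3.652
v -1.926 0.082 -4.273
v -1.562 -0.214 -3.64
v -1.281 0.389 -3.216
v -2.539 0.511 -4.024
v -2.258 1.114 -3.6
v -1.508 0.678 -4.211
v -2.312 0.222 -3.029
v -2.279 0.684 -3.01
v -1.924 0.42 -2.871
v -1.629 1.053 -3.966
v -1.274 0.79 -3.827
v -1.643 1.023 -3.217
v -2.546 0.11 -3.413
v -2.191 -0.153 -3.274
v -1.896 0.48 -4.369
v -1.541 0.216 -4.23
v -2.177 -0.123 -4.023
v -1.327 0.042 -3.857
v -1.728 -0.186 -3.266
v -1.963 -0.298 -3.651
v -1.714 -0.156 -4.016
v -1.162 0.397 -3.608
v -1.564 0.168 -3.017
v -1.531 0.63 -2.998
v -1.283 0.772 -3.363
v -1.336 0.024 -3.394
v -2.256 0.732 -4.223
v -2.658 0.503 -3.632
v -2.537 0.128 -3.877
v -2.289 0.27 -4.242
v -2.092 1.086 -3.974
v -2.493 0.858 -3.383
v -2.106 1.056 -3.224
v -1.857 1.198 -3.589
v -2.484 0.876 -3.846
v 1.089 0.374 0.316
v 1.833 0.198 0.878
v 0.591 1.746 1.404
v 1.998 0.521 0.547
v 1.92 0.805 0.153
v 1.618 0.974 -0.197
v 1.175 0.982 -0.41
v 0.709 0.827 -0.428
v 0.344 0.551 -0.247
v 0.179 0.228 0.085
v 0.258 -0.056 0.478
v 0.559 -0.225 0.828
v 1.002 -0.233 1.041
v 1.469 -0.078 1.059
f 1 38 17
f 38 12 41
f 17 41 6
f 38 41 17
f 1 17 13
f 17 6 18
f 13 18 2
f 17 18 13
f 1 13 22
f 13 2 23
f 22 23 8
f 13 23 22
f 1 22 34
f 22 8 37
f 34 37 11
f 22 37 34
f 1 34 38
f 34 11 42
f 38 42 12
f 34 42 38
f 2 18 29
f 18 6 32
f 29 32 10
f 18 32 29
f 6 41 19
f 41 12 40
f 19 40 5
f 41 40 19
f 12 42 39
f 42 11 35
f 39 35 3
f 42 35 39
f 11 37 36
f 37 8 24
f 36 24 7
f 37 24 36
f 8 23 28
f 23 2 25
f 28 25 9
f 23 25 28
f 4 30 16
f 30 10 31
f 16 31 5
f 30 31 16
f 4 16 14
f 16 5 15
f 14 15 3
f 16 15 14
f 4 14 21
f 14 3 20
f 21 20 7
f 14 20 21
f 4 21 26
f 21 7 27
f 26 27 9
f 21 27 26
f 4 26 30
f 26 9 33
f 30 33 10
f 26 33 30
f 5 31 19
f 31 10 32
f 19 32 6
f 31 32 19
f 3 15 39
f 15 5 40
f 39 40 12
f 15 40 39
f 7 20 36
f 20 3 35
f 36 35 11
f 20 35 36
f 9 27 28
f 27 7 24
f 28 24 8
f 27 24 28
f 10 33 29
f 33 9 25
f 29 25 2
f 33 25 29
f 44 43 46
f 44 46 45
f 46 43 47
f 46 47 45
f 47 43 48
f 47 48 45
f 48 43 49
f 48 49 45
f 49 43 50
f 49 50 45
f 50 43 51
f 50 51 45
f 51 43 52
f 51 52 45
f 52 43 53
f 52 53 45
f 53 43 54
f 53 54 45
f 54 43 55
f 54 55 45
f 55 43 56
f 55 56 45
f 56 43 44
f 56 44 45



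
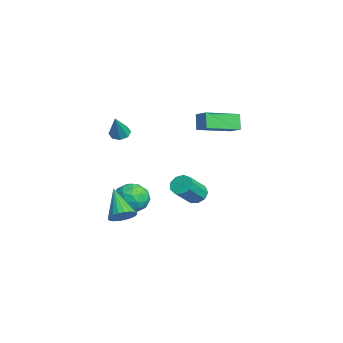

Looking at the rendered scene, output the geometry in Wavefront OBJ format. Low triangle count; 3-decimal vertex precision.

v -1.588 2.174 -2.232
v -1.33 1.838 -2.685
v -0.535 0.989 -1.6
v -0.792 1.326 -1.148
v -1.087 2.175 -2.599
v -0.292 1.326 -1.514
v -1.079 2.512 -2.341
v -0.284 1.663 -1.257
v -1.308 2.691 -2.033
v -0.513 1.842 -0.948
v -1.668 2.628 -1.817
v -0.873 1.779 -0.733
v -1.991 2.353 -1.796
v -1.196 1.505 -0.712
v -2.124 1.995 -1.979
v -1.329 1.146 -0.895
v -2.007 1.72 -2.28
v -1.212 0.871 -1.196
v -1.693 1.658 -2.559
v -0.898 0.809 -1.475
v 3.276 -1.826 -0.974
v 3.73 -1.787 -0.469
v 2.004 -2.114 0.194
v 3.646 -1.518 -0.494
v 3.499 -1.302 -0.601
v 3.312 -1.177 -0.773
v 3.12 -1.164 -0.98
v 2.954 -1.265 -1.185
v 2.844 -1.463 -1.354
v 2.809 -1.724 -1.457
v 2.854 -2.003 -1.477
v 2.972 -2.25 -1.409
v 3.143 -2.425 -1.266
v 3.337 -2.495 -1.073
v 3.52 -2.45 -0.862
v 3.661 -2.297 -0.671
v 3.735 -2.063 -0.532
v -2.894 2.335 1.496
v -3.397 2.37 2.313
v -3.603 4.101 0.985
v -4.106 4.136 1.802
v -2.214 2.724 1.898
v -2.717 2.759 2.715
v -2.923 4.49 1.387
v -3.426 4.525 2.204
v 0.415 -1.166 -1.474
v 1.032 -0.493 -1.427
v 1.168 -1.927 -0.453
v 1.785 -1.254 -0.406
v 0.937 -1.12 -0.09
v 0.472 -0.649 -0.721
v 1.728 -1.771 -1.159
v 1.263 -1.3 -1.79
v 1.844 -0.866 -1.232
v 1.355 -0.464 -0.572
v 0.845 -1.956 -1.308
v 0.356 -1.554 -0.648
v 0.657 -0.763 -1.54
v 1.543 -1.657 -0.34
v 1.044 -1.579 -0.154
v 1.407 -1.183 -0.127
v 0.328 -0.855 -1.126
v 0.691 -0.459 -1.098
v 0.635 -0.827 -0.312
v 1.509 -1.961 -0.782
v 1.872 -1.565 -0.754
v 0.793 -1.237 -1.753
v 1.156 -0.841 -1.726
v 1.565 -1.593 -1.568
v 1.497 -0.586 -1.398
v 1.94 -1.034 -0.798
v 1.907 -1.337 -1.24
v 1.633 -1.061 -1.611
v 1.21 -0.35 -1.01
v 1.653 -0.797 -0.41
v 1.154 -0.718 -0.224
v 0.881 -0.442 -0.595
v 1.687 -0.569 -0.896
v 0.547 -1.623 -1.47
v 0.99 -2.07 -0.87
v 1.319 -1.978 -1.285
v 1.046 -1.702 -1.656
v 0.26 -1.386 -1.082
v 0.703 -1.834 -0.482
v 0.567 -1.359 -0.269
v 0.293 -1.083 -0.64
v 0.513 -1.851 -0.984
v -1.594 -1.48 2.105
v -1.324 -1.865 1.861
v -0.846 -1.76 3.375
v -1.141 -1.504 1.832
v -1.223 -1.129 1.964
v -1.523 -0.96 2.178
v -1.865 -1.096 2.35
v -2.048 -1.456 2.378
v -1.966 -1.831 2.247
v -1.666 -2 2.033
f 2 1 5
f 2 5 3
f 3 5 6
f 3 6 4
f 5 1 7
f 5 7 6
f 6 7 8
f 6 8 4
f 7 1 9
f 7 9 8
f 8 9 10
f 8 10 4
f 9 1 11
f 9 11 10
f 10 11 12
f 10 12 4
f 11 1 13
f 11 13 12
f 12 13 14
f 12 14 4
f 13 1 15
f 13 15 14
f 14 15 16
f 14 16 4
f 15 1 17
f 15 17 16
f 16 17 18
f 16 18 4
f 17 1 19
f 17 19 18
f 18 19 20
f 18 20 4
f 19 1 2
f 19 2 20
f 20 2 3
f 20 3 4
f 22 21 24
f 22 24 23
f 24 21 25
f 24 25 23
f 25 21 26
f 25 26 23
f 26 21 27
f 26 27 23
f 27 21 28
f 27 28 23
f 28 21 29
f 28 29 23
f 29 21 30
f 29 30 23
f 30 21 31
f 30 31 23
f 31 21 32
f 31 32 23
f 32 21 33
f 32 33 23
f 33 21 34
f 33 34 23
f 34 21 35
f 34 35 23
f 35 21 36
f 35 36 23
f 36 21 37
f 36 37 23
f 37 21 22
f 37 22 23
f 39 41 38
f 42 39 38
f 38 41 40
f 40 42 38
f 39 45 41
f 43 39 42
f 43 45 39
f 41 45 40
f 44 42 40
f 40 45 44
f 44 43 42
f 45 43 44
f 46 83 62
f 83 57 86
f 62 86 51
f 83 86 62
f 46 62 58
f 62 51 63
f 58 63 47
f 62 63 58
f 46 58 67
f 58 47 68
f 67 68 53
f 58 68 67
f 46 67 79
f 67 53 82
f 79 82 56
f 67 82 79
f 46 79 83
f 79 56 87
f 83 87 57
f 79 87 83
f 47 63 74
f 63 51 77
f 74 77 55
f 63 77 74
f 51 86 64
f 86 57 85
f 64 85 50
f 86 85 64
f 57 87 84
f 87 56 80
f 84 80 48
f 87 80 84
f 56 82 81
f 82 53 69
f 81 69 52
f 82 69 81
f 53 68 73
f 68 47 70
f 73 70 54
f 68 70 73
f 49 75 61
f 75 55 76
f 61 76 50
f 75 76 61
f 49 61 59
f 61 50 60
f 59 60 48
f 61 60 59
f 49 59 66
f 59 48 65
f 66 65 52
f 59 65 66
f 49 66 71
f 66 52 72
f 71 72 54
f 66 72 71
f 49 71 75
f 71 54 78
f 75 78 55
f 71 78 75
f 50 76 64
f 76 55 77
f 64 77 51
f 76 77 64
f 48 60 84
f 60 50 85
f 84 85 57
f 60 85 84
f 52 65 81
f 65 48 80
f 81 80 56
f 65 80 81
f 54 72 73
f 72 52 69
f 73 69 53
f 72 69 73
f 55 78 74
f 78 54 70
f 74 70 47
f 78 70 74
f 89 88 91
f 89 91 90
f 91 88 92
f 91 92 90
f 92 88 93
f 92 93 90
f 93 88 94
f 93 94 90
f 94 88 95
f 94 95 90
f 95 88 96
f 95 96 90
f 96 88 97
f 96 97 90
f 97 88 89
f 97 89 90



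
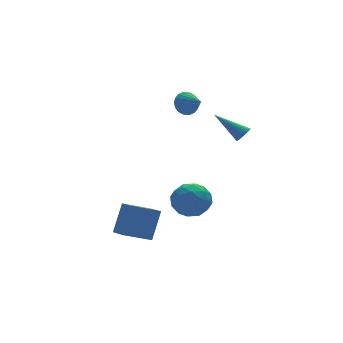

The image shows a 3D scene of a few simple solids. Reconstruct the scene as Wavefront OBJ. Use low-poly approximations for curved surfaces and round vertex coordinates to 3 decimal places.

v -2.953 -0.422 -4.522
v -2.923 -1.528 -4.142
v -4.407 -0.242 -3.879
v -4.377 -1.348 -3.499
v -2.203 0.128 -2.981
v -2.173 -0.978 -2.601
v -3.657 0.308 -2.338
v -3.627 -0.798 -1.958
v -0.332 1.795 -3.444
v 0.68 2.09 -3.022
v 0.4 0.25 -4.118
v 1.412 0.545 -3.696
v 0.567 0.257 -2.994
v 0.115 1.211 -2.578
v 0.965 1.129 -4.562
v 0.513 2.083 -4.146
v 1.482 1.679 -3.714
v 1.236 1.14 -2.745
v -0.156 1.2 -4.395
v -0.402 0.661 -3.426
v 0.11 2.078 -3.174
v 0.97 0.262 -3.966
v 0.473 0.092 -3.554
v 1.068 0.266 -3.306
v -0.222 1.562 -2.913
v 0.373 1.735 -2.665
v 0.306 0.657 -2.649
v 0.707 0.605 -4.475
v 1.302 0.778 -4.227
v 0.012 2.074 -3.834
v 0.607 2.248 -3.586
v 0.774 1.683 -4.491
v 1.176 2.01 -3.333
v 1.606 1.102 -3.729
v 1.343 1.445 -4.238
v 1.078 2.006 -3.993
v 1.032 1.693 -2.763
v 1.462 0.785 -3.159
v 0.965 0.615 -2.747
v 0.699 1.176 -2.502
v 1.503 1.451 -3.169
v -0.382 1.555 -3.981
v 0.048 0.647 -4.377
v 0.381 1.164 -4.638
v 0.115 1.725 -4.393
v -0.526 1.238 -3.411
v -0.096 0.33 -3.807
v 0.002 0.334 -3.147
v -0.263 0.895 -2.902
v -0.423 0.889 -3.971
v 0.64 1.942 2.957
v 1.216 1.836 2.504
v 0.88 0.818 3.523
v 1.351 1.994 2.76
v 1.346 2.141 3.054
v 1.201 2.249 3.33
v 0.945 2.296 3.531
v 0.629 2.272 3.619
v 0.314 2.184 3.576
v 0.065 2.047 3.41
v -0.071 1.889 3.155
v -0.066 1.742 2.86
v 0.079 1.634 2.585
v 0.335 1.588 2.383
v 0.652 1.611 2.295
v 0.966 1.7 2.339
v 2.568 -0.512 1.432
v 2.983 -0.447 1.738
v 1.612 0.792 2.448
v 3.018 -0.301 1.583
v 2.975 -0.191 1.402
v 2.862 -0.137 1.226
v 2.698 -0.147 1.085
v 2.511 -0.221 1.005
v 2.334 -0.345 0.998
v 2.198 -0.499 1.066
v 2.125 -0.654 1.198
v 2.129 -0.785 1.37
v 2.209 -0.869 1.553
v 2.351 -0.891 1.714
v 2.53 -0.848 1.827
v 2.716 -0.747 1.872
v 2.876 -0.605 1.84
f 2 4 1
f 5 2 1
f 1 4 3
f 3 5 1
f 2 8 4
f 6 2 5
f 6 8 2
f 4 8 3
f 7 5 3
f 3 8 7
f 7 6 5
f 8 6 7
f 9 46 25
f 46 20 49
f 25 49 14
f 46 49 25
f 9 25 21
f 25 14 26
f 21 26 10
f 25 26 21
f 9 21 30
f 21 10 31
f 30 31 16
f 21 31 30
f 9 30 42
f 30 16 45
f 42 45 19
f 30 45 42
f 9 42 46
f 42 19 50
f 46 50 20
f 42 50 46
f 10 26 37
f 26 14 40
f 37 40 18
f 26 40 37
f 14 49 27
f 49 20 48
f 27 48 13
f 49 48 27
f 20 50 47
f 50 19 43
f 47 43 11
f 50 43 47
f 19 45 44
f 45 16 32
f 44 32 15
f 45 32 44
f 16 31 36
f 31 10 33
f 36 33 17
f 31 33 36
f 12 38 24
f 38 18 39
f 24 39 13
f 38 39 24
f 12 24 22
f 24 13 23
f 22 23 11
f 24 23 22
f 12 22 29
f 22 11 28
f 29 28 15
f 22 28 29
f 12 29 34
f 29 15 35
f 34 35 17
f 29 35 34
f 12 34 38
f 34 17 41
f 38 41 18
f 34 41 38
f 13 39 27
f 39 18 40
f 27 40 14
f 39 40 27
f 11 23 47
f 23 13 48
f 47 48 20
f 23 48 47
f 15 28 44
f 28 11 43
f 44 43 19
f 28 43 44
f 17 35 36
f 35 15 32
f 36 32 16
f 35 32 36
f 18 41 37
f 41 17 33
f 37 33 10
f 41 33 37
f 52 51 54
f 52 54 53
f 54 51 55
f 54 55 53
f 55 51 56
f 55 56 53
f 56 51 57
f 56 57 53
f 57 51 58
f 57 58 53
f 58 51 59
f 58 59 53
f 59 51 60
f 59 60 53
f 60 51 61
f 60 61 53
f 61 51 62
f 61 62 53
f 62 51 63
f 62 63 53
f 63 51 64
f 63 64 53
f 64 51 65
f 64 65 53
f 65 51 66
f 65 66 53
f 66 51 52
f 66 52 53
f 68 67 70
f 68 70 69
f 70 67 71
f 70 71 69
f 71 67 72
f 71 72 69
f 72 67 73
f 72 73 69
f 73 67 74
f 73 74 69
f 74 67 75
f 74 75 69
f 75 67 76
f 75 76 69
f 76 67 77
f 76 77 69
f 77 67 78
f 77 78 69
f 78 67 79
f 78 79 69
f 79 67 80
f 79 80 69
f 80 67 81
f 80 81 69
f 81 67 82
f 81 82 69
f 82 67 83
f 82 83 69
f 83 67 68
f 83 68 69



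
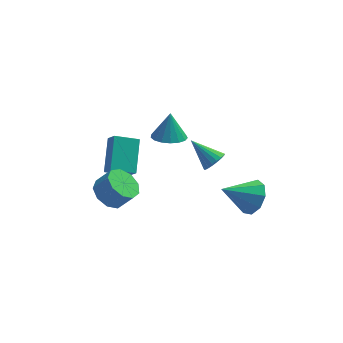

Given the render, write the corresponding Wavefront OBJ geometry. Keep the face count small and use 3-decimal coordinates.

v 3.743 -2.637 0.925
v 4.248 -2.566 1.702
v 2.357 -2.963 1.855
v 4.009 -1.998 1.546
v 3.646 -1.729 1.099
v 3.327 -1.884 0.57
v 3.204 -2.392 0.208
v 3.332 -3.015 0.181
v 3.653 -3.461 0.502
v 4.015 -3.521 1.021
v 4.25 -3.168 1.495
v -2.514 0.159 -1.305
v -1.861 0.588 -1.773
v -1.174 0.47 -0.922
v -1.826 0.041 -0.455
v -2.195 1 -1.446
v -1.508 0.882 -0.595
v -2.678 1.018 -1.053
v -1.991 0.9 -0.203
v -3.084 0.634 -0.779
v -2.397 0.516 0.072
v -3.223 0.028 -0.751
v -2.536 -0.09 0.1
v -3.03 -0.517 -0.982
v -2.343 -0.635 -0.131
v -2.596 -0.745 -1.365
v -1.909 -0.863 -0.514
v -2.123 -0.551 -1.72
v -1.436 -0.669 -0.869
v -1.833 -0.024 -1.881
v -1.146 -0.142 -1.03
v 0.232 0.767 2.18
v 0.761 1.365 1.953
v 0.308 1.193 3.48
v 0.404 1.536 1.918
v 0.007 1.53 1.943
v -0.338 1.35 2.023
v -0.552 1.036 2.138
v -0.587 0.66 2.263
v -0.434 0.309 2.369
v -0.129 0.063 2.432
v 0.259 -0.022 2.437
v 0.641 0.074 2.383
v 0.929 0.329 2.283
v 1.057 0.684 2.159
v 0.997 1.058 2.04
v 2.211 -0.324 1.322
v 2.512 -0.56 1.809
v 1.189 0.344 2.278
v 2.637 -0.316 1.772
v 2.677 -0.074 1.646
v 2.624 0.118 1.455
v 2.49 0.224 1.238
v 2.3 0.22 1.038
v 2.093 0.109 0.894
v 1.909 -0.087 0.835
v 1.784 -0.331 0.872
v 1.744 -0.573 0.998
v 1.797 -0.766 1.188
v 1.931 -0.871 1.405
v 2.121 -0.868 1.605
v 2.328 -0.757 1.75
v -2.723 1.628 -1.084
v -2.524 3.147 0.022
v -1.561 1.806 -1.538
v -1.362 3.325 -0.431
v -2.418 1.155 -0.489
v -2.219 2.674 0.618
v -1.256 1.333 -0.942
v -1.057 2.852 0.164
f 2 1 4
f 2 4 3
f 4 1 5
f 4 5 3
f 5 1 6
f 5 6 3
f 6 1 7
f 6 7 3
f 7 1 8
f 7 8 3
f 8 1 9
f 8 9 3
f 9 1 10
f 9 10 3
f 10 1 11
f 10 11 3
f 11 1 2
f 11 2 3
f 13 12 16
f 13 16 14
f 14 16 17
f 14 17 15
f 16 12 18
f 16 18 17
f 17 18 19
f 17 19 15
f 18 12 20
f 18 20 19
f 19 20 21
f 19 21 15
f 20 12 22
f 20 22 21
f 21 22 23
f 21 23 15
f 22 12 24
f 22 24 23
f 23 24 25
f 23 25 15
f 24 12 26
f 24 26 25
f 25 26 27
f 25 27 15
f 26 12 28
f 26 28 27
f 27 28 29
f 27 29 15
f 28 12 30
f 28 30 29
f 29 30 31
f 29 31 15
f 30 12 13
f 30 13 31
f 31 13 14
f 31 14 15
f 33 32 35
f 33 35 34
f 35 32 36
f 35 36 34
f 36 32 37
f 36 37 34
f 37 32 38
f 37 38 34
f 38 32 39
f 38 39 34
f 39 32 40
f 39 40 34
f 40 32 41
f 40 41 34
f 41 32 42
f 41 42 34
f 42 32 43
f 42 43 34
f 43 32 44
f 43 44 34
f 44 32 45
f 44 45 34
f 45 32 46
f 45 46 34
f 46 32 33
f 46 33 34
f 48 47 50
f 48 50 49
f 50 47 51
f 50 51 49
f 51 47 52
f 51 52 49
f 52 47 53
f 52 53 49
f 53 47 54
f 53 54 49
f 54 47 55
f 54 55 49
f 55 47 56
f 55 56 49
f 56 47 57
f 56 57 49
f 57 47 58
f 57 58 49
f 58 47 59
f 58 59 49
f 59 47 60
f 59 60 49
f 60 47 61
f 60 61 49
f 61 47 62
f 61 62 49
f 62 47 48
f 62 48 49
f 64 66 63
f 67 64 63
f 63 66 65
f 65 67 63
f 64 70 66
f 68 64 67
f 68 70 64
f 66 70 65
f 69 67 65
f 65 70 69
f 69 68 67
f 70 68 69



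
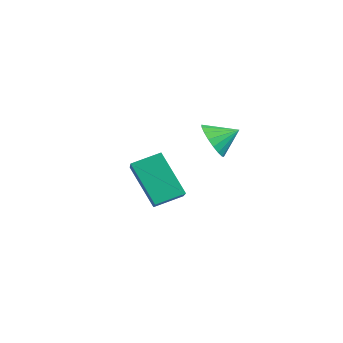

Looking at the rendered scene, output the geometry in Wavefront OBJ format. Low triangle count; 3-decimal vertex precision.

v 2.642 0.487 2.516
v 2.92 0.041 3.092
v 2.958 1.313 3.004
v 3.191 0.065 2.876
v 3.353 0.173 2.588
v 3.374 0.343 2.287
v 3.25 0.541 2.03
v 3.005 0.729 1.87
v 2.689 0.869 1.838
v 2.364 0.933 1.94
v 2.093 0.909 2.157
v 1.932 0.801 2.444
v 1.911 0.631 2.746
v 2.035 0.432 3.002
v 2.279 0.244 3.163
v 2.595 0.105 3.195
v -1.287 0.022 -2.297
v -2.424 -0.414 -0.686
v -1.111 1.111 -1.878
v -2.248 0.675 -0.267
v 0.388 -0.635 -1.293
v -0.749 -1.071 0.318
v 0.564 0.454 -0.874
v -0.573 0.018 0.737
f 2 1 4
f 2 4 3
f 4 1 5
f 4 5 3
f 5 1 6
f 5 6 3
f 6 1 7
f 6 7 3
f 7 1 8
f 7 8 3
f 8 1 9
f 8 9 3
f 9 1 10
f 9 10 3
f 10 1 11
f 10 11 3
f 11 1 12
f 11 12 3
f 12 1 13
f 12 13 3
f 13 1 14
f 13 14 3
f 14 1 15
f 14 15 3
f 15 1 16
f 15 16 3
f 16 1 2
f 16 2 3
f 18 20 17
f 21 18 17
f 17 20 19
f 19 21 17
f 18 24 20
f 22 18 21
f 22 24 18
f 20 24 19
f 23 21 19
f 19 24 23
f 23 22 21
f 24 22 23



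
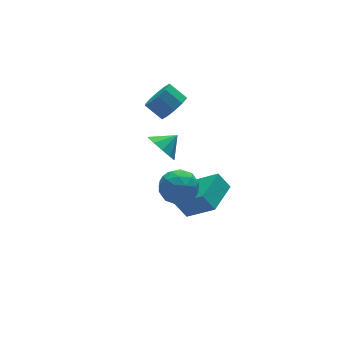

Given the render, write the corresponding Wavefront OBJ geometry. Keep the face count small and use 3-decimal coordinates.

v 3.025 2.995 0.737
v 3.639 2.777 1.428
v 3.109 3.587 2.154
v 2.495 3.805 1.463
v 3.871 3.214 1.111
v 3.34 4.023 1.837
v 3.779 3.567 0.651
v 3.249 4.376 1.377
v 3.4 3.701 0.223
v 2.869 4.511 0.95
v 2.877 3.566 -0.008
v 2.347 4.376 0.719
v 2.411 3.213 0.046
v 1.881 4.023 0.772
v 2.18 2.777 0.363
v 1.649 3.586 1.089
v 2.271 2.424 0.823
v 1.741 3.233 1.549
v 2.651 2.289 1.25
v 2.12 3.099 1.977
v 3.173 2.424 1.481
v 2.643 3.234 2.208
v 0.822 0.499 0.347
v 1.323 0.69 -0.473
v 1.798 0.541 0.953
v 1.15 1.218 -0.232
v 0.852 1.471 0.23
v 0.542 1.353 0.738
v 0.34 0.909 1.095
v 0.321 0.307 1.167
v 0.494 -0.221 0.926
v 0.792 -0.474 0.464
v 1.101 -0.356 -0.043
v 1.304 0.089 -0.401
v -0.6 -2.18 0.085
v 0.36 -2.546 -0.223
v -0.68 -3.414 1.303
v 0.28 -3.78 0.995
v 0.2 -2.828 1.482
v 0.249 -2.065 0.73
v -0.569 -3.895 0.35
v -0.52 -3.132 -0.402
v 0.379 -3.606 -0.059
v 0.854 -2.946 0.641
v -1.174 -3.014 0.439
v -0.699 -2.354 1.139
v -0.113 -2.255 -0.176
v -0.207 -3.705 1.256
v -0.254 -3.146 1.542
v 0.31 -3.361 1.361
v -0.178 -1.972 0.384
v 0.386 -2.187 0.203
v 0.292 -2.353 1.205
v -0.706 -3.773 0.877
v -0.142 -3.988 0.696
v -0.63 -2.599 -0.281
v -0.066 -2.814 -0.462
v -0.612 -3.607 -0.125
v 0.462 -3.093 -0.26
v 0.416 -3.818 0.456
v -0.084 -3.886 0.077
v -0.055 -3.437 -0.366
v 0.742 -2.705 0.151
v 0.695 -3.43 0.867
v 0.648 -2.871 1.153
v 0.677 -2.422 0.711
v 0.753 -3.328 0.247
v -1.015 -2.53 0.213
v -1.062 -3.255 0.929
v -0.997 -3.538 0.369
v -0.968 -3.089 -0.073
v -0.736 -2.142 0.624
v -0.782 -2.867 1.34
v -0.265 -2.523 1.446
v -0.236 -2.074 1.003
v -1.073 -2.632 0.833
v 2.605 -1.859 -3.588
v 2.183 -1.323 -2.724
v 1.693 -0.59 -4.82
v 1.271 -0.055 -3.957
v 4.289 -0.605 -3.543
v 3.867 -0.07 -2.68
v 3.377 0.663 -4.776
v 2.955 1.199 -3.912
f 2 1 5
f 2 5 3
f 3 5 6
f 3 6 4
f 5 1 7
f 5 7 6
f 6 7 8
f 6 8 4
f 7 1 9
f 7 9 8
f 8 9 10
f 8 10 4
f 9 1 11
f 9 11 10
f 10 11 12
f 10 12 4
f 11 1 13
f 11 13 12
f 12 13 14
f 12 14 4
f 13 1 15
f 13 15 14
f 14 15 16
f 14 16 4
f 15 1 17
f 15 17 16
f 16 17 18
f 16 18 4
f 17 1 19
f 17 19 18
f 18 19 20
f 18 20 4
f 19 1 21
f 19 21 20
f 20 21 22
f 20 22 4
f 21 1 2
f 21 2 22
f 22 2 3
f 22 3 4
f 24 23 26
f 24 26 25
f 26 23 27
f 26 27 25
f 27 23 28
f 27 28 25
f 28 23 29
f 28 29 25
f 29 23 30
f 29 30 25
f 30 23 31
f 30 31 25
f 31 23 32
f 31 32 25
f 32 23 33
f 32 33 25
f 33 23 34
f 33 34 25
f 34 23 24
f 34 24 25
f 35 72 51
f 72 46 75
f 51 75 40
f 72 75 51
f 35 51 47
f 51 40 52
f 47 52 36
f 51 52 47
f 35 47 56
f 47 36 57
f 56 57 42
f 47 57 56
f 35 56 68
f 56 42 71
f 68 71 45
f 56 71 68
f 35 68 72
f 68 45 76
f 72 76 46
f 68 76 72
f 36 52 63
f 52 40 66
f 63 66 44
f 52 66 63
f 40 75 53
f 75 46 74
f 53 74 39
f 75 74 53
f 46 76 73
f 76 45 69
f 73 69 37
f 76 69 73
f 45 71 70
f 71 42 58
f 70 58 41
f 71 58 70
f 42 57 62
f 57 36 59
f 62 59 43
f 57 59 62
f 38 64 50
f 64 44 65
f 50 65 39
f 64 65 50
f 38 50 48
f 50 39 49
f 48 49 37
f 50 49 48
f 38 48 55
f 48 37 54
f 55 54 41
f 48 54 55
f 38 55 60
f 55 41 61
f 60 61 43
f 55 61 60
f 38 60 64
f 60 43 67
f 64 67 44
f 60 67 64
f 39 65 53
f 65 44 66
f 53 66 40
f 65 66 53
f 37 49 73
f 49 39 74
f 73 74 46
f 49 74 73
f 41 54 70
f 54 37 69
f 70 69 45
f 54 69 70
f 43 61 62
f 61 41 58
f 62 58 42
f 61 58 62
f 44 67 63
f 67 43 59
f 63 59 36
f 67 59 63
f 78 80 77
f 81 78 77
f 77 80 79
f 79 81 77
f 78 84 80
f 82 78 81
f 82 84 78
f 80 84 79
f 83 81 79
f 79 84 83
f 83 82 81
f 84 82 83



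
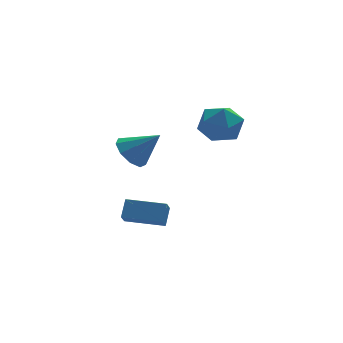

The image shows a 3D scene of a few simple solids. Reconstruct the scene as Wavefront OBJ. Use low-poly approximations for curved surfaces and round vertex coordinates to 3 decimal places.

v -1.969 2.251 2.747
v -1.425 1.997 2.09
v -0.891 1.749 3.833
v -1.311 2.575 2.243
v -1.504 3.001 2.633
v -1.915 3.076 3.075
v -2.351 2.765 3.365
v -2.608 2.214 3.365
v -2.567 1.679 3.077
v -2.245 1.412 2.634
v -1.794 1.538 2.244
v -2.255 2.851 -1.32
v -1.903 3.422 -0.62
v -1.969 3.402 -1.915
v -1.616 3.974 -1.215
v -0.724 1.986 -1.385
v -0.371 2.558 -0.685
v -0.437 2.538 -1.98
v -0.085 3.109 -1.28
v 1.287 2.719 4.535
v 1.772 3.082 3.662
v 1.768 1.118 4.138
v 2.253 1.481 3.265
v 2.644 1.712 4.224
v 2.347 2.702 4.47
v 1.193 1.498 3.33
v 0.896 2.488 3.576
v 1.713 2.327 2.917
v 2.61 2.459 3.47
v 0.93 1.741 4.33
v 1.827 1.873 4.883
f 2 1 4
f 2 4 3
f 4 1 5
f 4 5 3
f 5 1 6
f 5 6 3
f 6 1 7
f 6 7 3
f 7 1 8
f 7 8 3
f 8 1 9
f 8 9 3
f 9 1 10
f 9 10 3
f 10 1 11
f 10 11 3
f 11 1 2
f 11 2 3
f 13 15 12
f 16 13 12
f 12 15 14
f 14 16 12
f 13 19 15
f 17 13 16
f 17 19 13
f 15 19 14
f 18 16 14
f 14 19 18
f 18 17 16
f 19 17 18
f 20 31 25
f 20 25 21
f 20 21 27
f 20 27 30
f 20 30 31
f 21 25 29
f 25 31 24
f 31 30 22
f 30 27 26
f 27 21 28
f 23 29 24
f 23 24 22
f 23 22 26
f 23 26 28
f 23 28 29
f 24 29 25
f 22 24 31
f 26 22 30
f 28 26 27
f 29 28 21



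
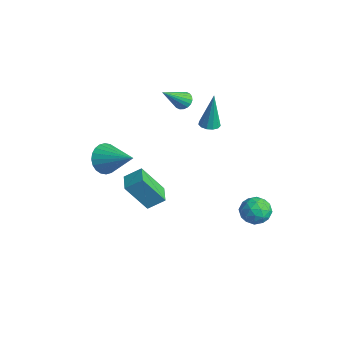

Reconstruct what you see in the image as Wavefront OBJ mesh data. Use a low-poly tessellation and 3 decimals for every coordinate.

v -2.252 -3.445 -0.392
v -1.747 -3.667 -1.141
v -0.628 -2.735 0.492
v -1.85 -3.329 -1.223
v -2.015 -3.009 -1.178
v -2.215 -2.755 -1.014
v -2.421 -2.606 -0.755
v -2.601 -2.584 -0.441
v -2.728 -2.694 -0.119
v -2.783 -2.918 0.161
v -2.756 -3.222 0.357
v -2.653 -3.561 0.439
v -2.489 -3.881 0.395
v -2.289 -4.135 0.23
v -2.083 -4.284 -0.029
v -1.902 -4.305 -0.343
v -1.775 -4.196 -0.664
v -1.721 -3.971 -0.945
v -0.691 1.492 1.481
v -0.372 1.937 1.428
v -0.649 1.708 3.559
v -0.664 2.038 1.423
v -0.966 1.966 1.437
v -1.18 1.744 1.464
v -1.238 1.442 1.497
v -1.124 1.155 1.525
v -0.871 0.975 1.538
v -0.562 0.96 1.534
v -0.293 1.113 1.512
v -0.151 1.387 1.481
v -0.18 1.694 1.449
v -3.19 -2.006 -2.926
v -2.801 -1.196 -2.311
v -2.767 -0.957 -4.576
v -2.378 -0.146 -3.96
v -2.162 -2.474 -2.96
v -1.773 -1.663 -2.344
v -1.739 -1.424 -4.609
v -1.35 -0.614 -3.994
v -3.297 1.418 1.639
v -2.868 1.237 1.328
v -2.943 0.062 2.921
v -2.761 1.406 1.477
v -2.76 1.577 1.658
v -2.866 1.717 1.836
v -3.057 1.798 1.974
v -3.296 1.803 2.046
v -3.534 1.733 2.037
v -3.726 1.6 1.95
v -3.833 1.431 1.801
v -3.834 1.26 1.62
v -3.728 1.12 1.442
v -3.537 1.039 1.304
v -3.299 1.034 1.232
v -3.06 1.104 1.241
v 2.207 2.519 -3.058
v 2.949 2.534 -3.497
v 2.791 1.686 -2.103
v 3.533 1.701 -2.542
v 3.254 2.412 -2.141
v 2.893 2.927 -2.732
v 2.847 1.293 -2.868
v 2.486 1.808 -3.459
v 3.344 1.777 -3.38
v 3.596 2.468 -2.931
v 2.144 1.752 -2.669
v 2.396 2.443 -2.22
v 2.527 2.6 -3.361
v 3.213 1.62 -2.239
v 3.049 2.038 -2.003
v 3.485 2.047 -2.261
v 2.494 2.83 -2.911
v 2.93 2.84 -3.17
v 3.11 2.768 -2.373
v 2.81 1.38 -2.43
v 3.246 1.39 -2.689
v 2.255 2.173 -3.339
v 2.691 2.182 -3.597
v 2.63 1.452 -3.227
v 3.195 2.164 -3.551
v 3.538 1.674 -2.99
v 3.135 1.434 -3.181
v 2.923 1.737 -3.528
v 3.343 2.57 -3.287
v 3.686 2.08 -2.726
v 3.522 2.498 -2.49
v 3.31 2.801 -2.837
v 3.575 2.125 -3.218
v 2.054 2.14 -2.874
v 2.397 1.65 -2.313
v 2.43 1.419 -2.763
v 2.218 1.722 -3.11
v 2.202 2.546 -2.61
v 2.545 2.056 -2.049
v 2.817 2.483 -2.072
v 2.605 2.786 -2.419
v 2.165 2.095 -2.382
f 2 1 4
f 2 4 3
f 4 1 5
f 4 5 3
f 5 1 6
f 5 6 3
f 6 1 7
f 6 7 3
f 7 1 8
f 7 8 3
f 8 1 9
f 8 9 3
f 9 1 10
f 9 10 3
f 10 1 11
f 10 11 3
f 11 1 12
f 11 12 3
f 12 1 13
f 12 13 3
f 13 1 14
f 13 14 3
f 14 1 15
f 14 15 3
f 15 1 16
f 15 16 3
f 16 1 17
f 16 17 3
f 17 1 18
f 17 18 3
f 18 1 2
f 18 2 3
f 20 19 22
f 20 22 21
f 22 19 23
f 22 23 21
f 23 19 24
f 23 24 21
f 24 19 25
f 24 25 21
f 25 19 26
f 25 26 21
f 26 19 27
f 26 27 21
f 27 19 28
f 27 28 21
f 28 19 29
f 28 29 21
f 29 19 30
f 29 30 21
f 30 19 31
f 30 31 21
f 31 19 20
f 31 20 21
f 33 35 32
f 36 33 32
f 32 35 34
f 34 36 32
f 33 39 35
f 37 33 36
f 37 39 33
f 35 39 34
f 38 36 34
f 34 39 38
f 38 37 36
f 39 37 38
f 41 40 43
f 41 43 42
f 43 40 44
f 43 44 42
f 44 40 45
f 44 45 42
f 45 40 46
f 45 46 42
f 46 40 47
f 46 47 42
f 47 40 48
f 47 48 42
f 48 40 49
f 48 49 42
f 49 40 50
f 49 50 42
f 50 40 51
f 50 51 42
f 51 40 52
f 51 52 42
f 52 40 53
f 52 53 42
f 53 40 54
f 53 54 42
f 54 40 55
f 54 55 42
f 55 40 41
f 55 41 42
f 56 93 72
f 93 67 96
f 72 96 61
f 93 96 72
f 56 72 68
f 72 61 73
f 68 73 57
f 72 73 68
f 56 68 77
f 68 57 78
f 77 78 63
f 68 78 77
f 56 77 89
f 77 63 92
f 89 92 66
f 77 92 89
f 56 89 93
f 89 66 97
f 93 97 67
f 89 97 93
f 57 73 84
f 73 61 87
f 84 87 65
f 73 87 84
f 61 96 74
f 96 67 95
f 74 95 60
f 96 95 74
f 67 97 94
f 97 66 90
f 94 90 58
f 97 90 94
f 66 92 91
f 92 63 79
f 91 79 62
f 92 79 91
f 63 78 83
f 78 57 80
f 83 80 64
f 78 80 83
f 59 85 71
f 85 65 86
f 71 86 60
f 85 86 71
f 59 71 69
f 71 60 70
f 69 70 58
f 71 70 69
f 59 69 76
f 69 58 75
f 76 75 62
f 69 75 76
f 59 76 81
f 76 62 82
f 81 82 64
f 76 82 81
f 59 81 85
f 81 64 88
f 85 88 65
f 81 88 85
f 60 86 74
f 86 65 87
f 74 87 61
f 86 87 74
f 58 70 94
f 70 60 95
f 94 95 67
f 70 95 94
f 62 75 91
f 75 58 90
f 91 90 66
f 75 90 91
f 64 82 83
f 82 62 79
f 83 79 63
f 82 79 83
f 65 88 84
f 88 64 80
f 84 80 57
f 88 80 84

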